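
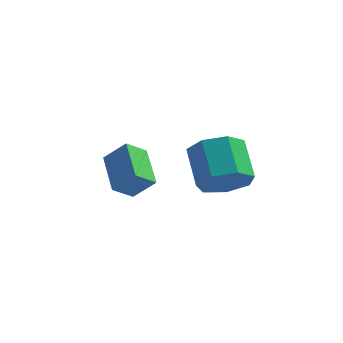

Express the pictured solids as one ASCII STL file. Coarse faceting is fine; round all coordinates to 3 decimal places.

solid 
facet normal -0.712 -0.039 -0.701
outer loop
vertex -3.185 -4.497 -0.557
vertex -3.985 -3.034 0.174
vertex -2.61 -3.873 -1.175
endloop
endfacet
facet normal 0.440 -0.803 -0.402
outer loop
vertex -1.755 -3.826 -0.334
vertex -3.185 -4.497 -0.557
vertex -2.61 -3.873 -1.175
endloop
endfacet
facet normal -0.712 -0.039 -0.701
outer loop
vertex -2.61 -3.873 -1.175
vertex -3.985 -3.034 0.174
vertex -3.41 -2.41 -0.445
endloop
endfacet
facet normal 0.547 0.594 -0.590
outer loop
vertex -3.41 -2.41 -0.445
vertex -1.755 -3.826 -0.334
vertex -2.61 -3.873 -1.175
endloop
endfacet
facet normal -0.547 -0.594 0.590
outer loop
vertex -3.185 -4.497 -0.557
vertex -3.13 -2.987 1.015
vertex -3.985 -3.034 0.174
endloop
endfacet
facet normal 0.440 -0.803 -0.402
outer loop
vertex -2.33 -4.45 0.285
vertex -3.185 -4.497 -0.557
vertex -1.755 -3.826 -0.334
endloop
endfacet
facet normal -0.548 -0.594 0.589
outer loop
vertex -2.33 -4.45 0.285
vertex -3.13 -2.987 1.015
vertex -3.185 -4.497 -0.557
endloop
endfacet
facet normal -0.439 0.803 0.402
outer loop
vertex -3.985 -3.034 0.174
vertex -3.13 -2.987 1.015
vertex -3.41 -2.41 -0.445
endloop
endfacet
facet normal 0.548 0.594 -0.589
outer loop
vertex -2.555 -2.363 0.397
vertex -1.755 -3.826 -0.334
vertex -3.41 -2.41 -0.445
endloop
endfacet
facet normal -0.440 0.803 0.402
outer loop
vertex -3.41 -2.41 -0.445
vertex -3.13 -2.987 1.015
vertex -2.555 -2.363 0.397
endloop
endfacet
facet normal 0.712 0.039 0.701
outer loop
vertex -2.555 -2.363 0.397
vertex -2.33 -4.45 0.285
vertex -1.755 -3.826 -0.334
endloop
endfacet
facet normal 0.712 0.039 0.702
outer loop
vertex -3.13 -2.987 1.015
vertex -2.33 -4.45 0.285
vertex -2.555 -2.363 0.397
endloop
endfacet
facet normal 0.393 -0.700 -0.596
outer loop
vertex 1.489 -4.908 1.278
vertex 0.956 -4.506 0.455
vertex 1.926 -4.255 0.8
endloop
endfacet
facet normal 0.787 -0.079 0.611
outer loop
vertex 1.489 -4.908 1.278
vertex 1.926 -4.255 0.8
vertex 0.798 -3.676 2.328
endloop
endfacet
facet normal 0.787 -0.079 0.611
outer loop
vertex 0.798 -3.676 2.328
vertex 1.926 -4.255 0.8
vertex 1.235 -3.023 1.85
endloop
endfacet
facet normal -0.393 0.700 0.597
outer loop
vertex 0.798 -3.676 2.328
vertex 1.235 -3.023 1.85
vertex 0.264 -3.274 1.505
endloop
endfacet
facet normal 0.393 -0.700 -0.596
outer loop
vertex 1.926 -4.255 0.8
vertex 0.956 -4.506 0.455
vertex 1.633 -3.791 0.062
endloop
endfacet
facet normal 0.863 0.505 -0.025
outer loop
vertex 1.926 -4.255 0.8
vertex 1.633 -3.791 0.062
vertex 1.235 -3.023 1.85
endloop
endfacet
facet normal 0.862 0.506 -0.025
outer loop
vertex 1.235 -3.023 1.85
vertex 1.633 -3.791 0.062
vertex 0.941 -2.559 1.112
endloop
endfacet
facet normal -0.393 0.700 0.597
outer loop
vertex 1.235 -3.023 1.85
vertex 0.941 -2.559 1.112
vertex 0.264 -3.274 1.505
endloop
endfacet
facet normal 0.393 -0.700 -0.597
outer loop
vertex 1.633 -3.791 0.062
vertex 0.956 -4.506 0.455
vertex 0.829 -3.865 -0.38
endloop
endfacet
facet normal 0.288 0.710 -0.643
outer loop
vertex 1.633 -3.791 0.062
vertex 0.829 -3.865 -0.38
vertex 0.941 -2.559 1.112
endloop
endfacet
facet normal 0.288 0.710 -0.643
outer loop
vertex 0.941 -2.559 1.112
vertex 0.829 -3.865 -0.38
vertex 0.138 -2.634 0.67
endloop
endfacet
facet normal -0.393 0.700 0.596
outer loop
vertex 0.941 -2.559 1.112
vertex 0.138 -2.634 0.67
vertex 0.264 -3.274 1.505
endloop
endfacet
facet normal 0.393 -0.700 -0.597
outer loop
vertex 0.829 -3.865 -0.38
vertex 0.956 -4.506 0.455
vertex 0.121 -4.422 -0.193
endloop
endfacet
facet normal -0.504 0.379 -0.776
outer loop
vertex 0.829 -3.865 -0.38
vertex 0.121 -4.422 -0.193
vertex 0.138 -2.634 0.67
endloop
endfacet
facet normal -0.503 0.380 -0.776
outer loop
vertex 0.138 -2.634 0.67
vertex 0.121 -4.422 -0.193
vertex -0.57 -3.19 0.857
endloop
endfacet
facet normal -0.393 0.700 0.596
outer loop
vertex 0.138 -2.634 0.67
vertex -0.57 -3.19 0.857
vertex 0.264 -3.274 1.505
endloop
endfacet
facet normal 0.393 -0.700 -0.597
outer loop
vertex 0.121 -4.422 -0.193
vertex 0.956 -4.506 0.455
vertex 0.042 -5.042 0.482
endloop
endfacet
facet normal -0.916 -0.237 -0.325
outer loop
vertex 0.121 -4.422 -0.193
vertex 0.042 -5.042 0.482
vertex -0.57 -3.19 0.857
endloop
endfacet
facet normal -0.915 -0.237 -0.326
outer loop
vertex -0.57 -3.19 0.857
vertex 0.042 -5.042 0.482
vertex -0.65 -3.81 1.532
endloop
endfacet
facet normal -0.393 0.700 0.596
outer loop
vertex -0.57 -3.19 0.857
vertex -0.65 -3.81 1.532
vertex 0.264 -3.274 1.505
endloop
endfacet
facet normal 0.393 -0.700 -0.597
outer loop
vertex 0.042 -5.042 0.482
vertex 0.956 -4.506 0.455
vertex 0.651 -5.258 1.136
endloop
endfacet
facet normal -0.638 -0.675 0.371
outer loop
vertex 0.042 -5.042 0.482
vertex 0.651 -5.258 1.136
vertex -0.65 -3.81 1.532
endloop
endfacet
facet normal -0.638 -0.675 0.370
outer loop
vertex -0.65 -3.81 1.532
vertex 0.651 -5.258 1.136
vertex -0.041 -4.027 2.186
endloop
endfacet
facet normal -0.392 0.699 0.597
outer loop
vertex -0.65 -3.81 1.532
vertex -0.041 -4.027 2.186
vertex 0.264 -3.274 1.505
endloop
endfacet
facet normal 0.393 -0.700 -0.596
outer loop
vertex 0.651 -5.258 1.136
vertex 0.956 -4.506 0.455
vertex 1.489 -4.908 1.278
endloop
endfacet
facet normal 0.119 -0.605 0.787
outer loop
vertex 0.651 -5.258 1.136
vertex 1.489 -4.908 1.278
vertex -0.041 -4.027 2.186
endloop
endfacet
facet normal 0.120 -0.604 0.788
outer loop
vertex -0.041 -4.027 2.186
vertex 1.489 -4.908 1.278
vertex 0.798 -3.676 2.328
endloop
endfacet
facet normal -0.394 0.699 0.597
outer loop
vertex -0.041 -4.027 2.186
vertex 0.798 -3.676 2.328
vertex 0.264 -3.274 1.505
endloop
endfacet

endsolid


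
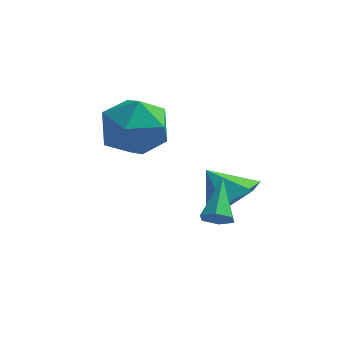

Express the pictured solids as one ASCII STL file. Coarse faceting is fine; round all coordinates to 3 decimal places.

solid 
facet normal -0.979 -0.192 -0.067
outer loop
vertex -3.698 1.707 -0.893
vertex -3.459 0.5 -0.92
vertex -3.644 1.067 0.156
endloop
endfacet
facet normal -0.862 0.412 0.296
outer loop
vertex -3.698 1.707 -0.893
vertex -3.644 1.067 0.156
vertex -3.133 2.184 0.09
endloop
endfacet
facet normal -0.500 0.857 -0.129
outer loop
vertex -3.698 1.707 -0.893
vertex -3.133 2.184 0.09
vertex -2.633 2.308 -1.027
endloop
endfacet
facet normal -0.393 0.528 -0.753
outer loop
vertex -3.698 1.707 -0.893
vertex -2.633 2.308 -1.027
vertex -2.835 1.267 -1.651
endloop
endfacet
facet normal -0.689 -0.120 -0.715
outer loop
vertex -3.698 1.707 -0.893
vertex -2.835 1.267 -1.651
vertex -3.459 0.5 -0.92
endloop
endfacet
facet normal -0.449 0.256 0.856
outer loop
vertex -3.133 2.184 0.09
vertex -3.644 1.067 0.156
vertex -2.545 1.273 0.671
endloop
endfacet
facet normal -0.638 -0.721 0.270
outer loop
vertex -3.644 1.067 0.156
vertex -3.459 0.5 -0.92
vertex -2.747 0.232 0.047
endloop
endfacet
facet normal -0.168 -0.605 -0.778
outer loop
vertex -3.459 0.5 -0.92
vertex -2.835 1.267 -1.651
vertex -2.247 0.356 -1.07
endloop
endfacet
facet normal 0.311 0.444 -0.841
outer loop
vertex -2.835 1.267 -1.651
vertex -2.633 2.308 -1.027
vertex -1.736 1.473 -1.136
endloop
endfacet
facet normal 0.137 0.976 0.170
outer loop
vertex -2.633 2.308 -1.027
vertex -3.133 2.184 0.09
vertex -1.921 2.04 -0.06
endloop
endfacet
facet normal 0.393 -0.528 0.753
outer loop
vertex -1.682 0.833 -0.087
vertex -2.545 1.273 0.671
vertex -2.747 0.232 0.047
endloop
endfacet
facet normal 0.500 -0.857 0.129
outer loop
vertex -1.682 0.833 -0.087
vertex -2.747 0.232 0.047
vertex -2.247 0.356 -1.07
endloop
endfacet
facet normal 0.862 -0.412 -0.296
outer loop
vertex -1.682 0.833 -0.087
vertex -2.247 0.356 -1.07
vertex -1.736 1.473 -1.136
endloop
endfacet
facet normal 0.979 0.192 0.067
outer loop
vertex -1.682 0.833 -0.087
vertex -1.736 1.473 -1.136
vertex -1.921 2.04 -0.06
endloop
endfacet
facet normal 0.689 0.120 0.715
outer loop
vertex -1.682 0.833 -0.087
vertex -1.921 2.04 -0.06
vertex -2.545 1.273 0.671
endloop
endfacet
facet normal -0.311 -0.444 0.841
outer loop
vertex -2.747 0.232 0.047
vertex -2.545 1.273 0.671
vertex -3.644 1.067 0.156
endloop
endfacet
facet normal -0.137 -0.976 -0.170
outer loop
vertex -2.247 0.356 -1.07
vertex -2.747 0.232 0.047
vertex -3.459 0.5 -0.92
endloop
endfacet
facet normal 0.449 -0.256 -0.856
outer loop
vertex -1.736 1.473 -1.136
vertex -2.247 0.356 -1.07
vertex -2.835 1.267 -1.651
endloop
endfacet
facet normal 0.638 0.721 -0.270
outer loop
vertex -1.921 2.04 -0.06
vertex -1.736 1.473 -1.136
vertex -2.633 2.308 -1.027
endloop
endfacet
facet normal 0.168 0.605 0.778
outer loop
vertex -2.545 1.273 0.671
vertex -1.921 2.04 -0.06
vertex -3.133 2.184 0.09
endloop
endfacet
facet normal 0.052 -0.824 -0.563
outer loop
vertex 0.714 -0.455 -3.149
vertex 0.233 -0.638 -2.926
vertex 0.226 -0.322 -3.389
endloop
endfacet
facet normal 0.452 0.729 -0.515
outer loop
vertex 0.714 -0.455 -3.149
vertex 0.226 -0.322 -3.389
vertex 0.147 0.698 -2.014
endloop
endfacet
facet normal 0.054 -0.824 -0.563
outer loop
vertex 0.226 -0.322 -3.389
vertex 0.233 -0.638 -2.926
vertex -0.255 -0.505 -3.167
endloop
endfacet
facet normal -0.504 0.679 -0.533
outer loop
vertex 0.226 -0.322 -3.389
vertex -0.255 -0.505 -3.167
vertex 0.147 0.698 -2.014
endloop
endfacet
facet normal 0.054 -0.824 -0.564
outer loop
vertex -0.255 -0.505 -3.167
vertex 0.233 -0.638 -2.926
vertex -0.247 -0.821 -2.704
endloop
endfacet
facet normal -0.972 0.187 0.144
outer loop
vertex -0.255 -0.505 -3.167
vertex -0.247 -0.821 -2.704
vertex 0.147 0.698 -2.014
endloop
endfacet
facet normal 0.054 -0.825 -0.563
outer loop
vertex -0.247 -0.821 -2.704
vertex 0.233 -0.638 -2.926
vertex 0.241 -0.953 -2.464
endloop
endfacet
facet normal -0.481 -0.256 0.838
outer loop
vertex -0.247 -0.821 -2.704
vertex 0.241 -0.953 -2.464
vertex 0.147 0.698 -2.014
endloop
endfacet
facet normal 0.054 -0.825 -0.563
outer loop
vertex 0.241 -0.953 -2.464
vertex 0.233 -0.638 -2.926
vertex 0.721 -0.77 -2.686
endloop
endfacet
facet normal 0.474 -0.206 0.856
outer loop
vertex 0.241 -0.953 -2.464
vertex 0.721 -0.77 -2.686
vertex 0.147 0.698 -2.014
endloop
endfacet
facet normal 0.053 -0.825 -0.562
outer loop
vertex 0.721 -0.77 -2.686
vertex 0.233 -0.638 -2.926
vertex 0.714 -0.455 -3.149
endloop
endfacet
facet normal 0.941 0.286 0.180
outer loop
vertex 0.721 -0.77 -2.686
vertex 0.714 -0.455 -3.149
vertex 0.147 0.698 -2.014
endloop
endfacet
facet normal 0.667 -0.230 -0.708
outer loop
vertex 1.034 2.341 -3.17
vertex 0.307 1.699 -3.646
vertex 0.371 2.74 -3.924
endloop
endfacet
facet normal -0.019 0.877 0.481
outer loop
vertex 1.034 2.341 -3.17
vertex 0.371 2.74 -3.924
vertex -0.627 2.021 -2.654
endloop
endfacet
facet normal 0.668 -0.230 -0.708
outer loop
vertex 0.371 2.74 -3.924
vertex 0.307 1.699 -3.646
vertex -0.355 2.098 -4.4
endloop
endfacet
facet normal -0.637 0.768 -0.065
outer loop
vertex 0.371 2.74 -3.924
vertex -0.355 2.098 -4.4
vertex -0.627 2.021 -2.654
endloop
endfacet
facet normal 0.667 -0.231 -0.708
outer loop
vertex -0.355 2.098 -4.4
vertex 0.307 1.699 -3.646
vertex -0.419 1.056 -4.121
endloop
endfacet
facet normal -0.988 0.020 -0.153
outer loop
vertex -0.355 2.098 -4.4
vertex -0.419 1.056 -4.121
vertex -0.627 2.021 -2.654
endloop
endfacet
facet normal 0.667 -0.231 -0.708
outer loop
vertex -0.419 1.056 -4.121
vertex 0.307 1.699 -3.646
vertex 0.243 0.657 -3.367
endloop
endfacet
facet normal -0.722 -0.620 0.306
outer loop
vertex -0.419 1.056 -4.121
vertex 0.243 0.657 -3.367
vertex -0.627 2.021 -2.654
endloop
endfacet
facet normal 0.667 -0.231 -0.708
outer loop
vertex 0.243 0.657 -3.367
vertex 0.307 1.699 -3.646
vertex 0.969 1.299 -2.892
endloop
endfacet
facet normal -0.105 -0.512 0.852
outer loop
vertex 0.243 0.657 -3.367
vertex 0.969 1.299 -2.892
vertex -0.627 2.021 -2.654
endloop
endfacet
facet normal 0.667 -0.231 -0.708
outer loop
vertex 0.969 1.299 -2.892
vertex 0.307 1.699 -3.646
vertex 1.034 2.341 -3.17
endloop
endfacet
facet normal 0.247 0.235 0.940
outer loop
vertex 0.969 1.299 -2.892
vertex 1.034 2.341 -3.17
vertex -0.627 2.021 -2.654
endloop
endfacet

endsolid


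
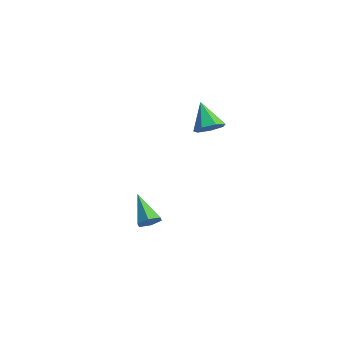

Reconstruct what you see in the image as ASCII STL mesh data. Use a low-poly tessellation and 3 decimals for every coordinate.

solid 
facet normal 0.799 -0.059 -0.598
outer loop
vertex -0.745 -1.948 -1.77
vertex -1.038 -2.298 -2.127
vertex -1.055 -1.724 -2.206
endloop
endfacet
facet normal 0.028 0.897 0.441
outer loop
vertex -0.745 -1.948 -1.77
vertex -1.055 -1.724 -2.206
vertex -2.342 -2.202 -1.153
endloop
endfacet
facet normal 0.799 -0.059 -0.598
outer loop
vertex -1.055 -1.724 -2.206
vertex -1.038 -2.298 -2.127
vertex -1.348 -2.074 -2.563
endloop
endfacet
facet normal -0.546 0.777 -0.314
outer loop
vertex -1.055 -1.724 -2.206
vertex -1.348 -2.074 -2.563
vertex -2.342 -2.202 -1.153
endloop
endfacet
facet normal 0.799 -0.059 -0.598
outer loop
vertex -1.348 -2.074 -2.563
vertex -1.038 -2.298 -2.127
vertex -1.332 -2.648 -2.485
endloop
endfacet
facet normal -0.809 -0.101 -0.579
outer loop
vertex -1.348 -2.074 -2.563
vertex -1.332 -2.648 -2.485
vertex -2.342 -2.202 -1.153
endloop
endfacet
facet normal 0.799 -0.060 -0.598
outer loop
vertex -1.332 -2.648 -2.485
vertex -1.038 -2.298 -2.127
vertex -1.022 -2.873 -2.048
endloop
endfacet
facet normal -0.499 -0.862 -0.090
outer loop
vertex -1.332 -2.648 -2.485
vertex -1.022 -2.873 -2.048
vertex -2.342 -2.202 -1.153
endloop
endfacet
facet normal 0.800 -0.060 -0.597
outer loop
vertex -1.022 -2.873 -2.048
vertex -1.038 -2.298 -2.127
vertex -0.729 -2.522 -1.691
endloop
endfacet
facet normal 0.075 -0.741 0.667
outer loop
vertex -1.022 -2.873 -2.048
vertex -0.729 -2.522 -1.691
vertex -2.342 -2.202 -1.153
endloop
endfacet
facet normal 0.800 -0.060 -0.598
outer loop
vertex -0.729 -2.522 -1.691
vertex -1.038 -2.298 -2.127
vertex -0.745 -1.948 -1.77
endloop
endfacet
facet normal 0.338 0.138 0.931
outer loop
vertex -0.729 -2.522 -1.691
vertex -0.745 -1.948 -1.77
vertex -2.342 -2.202 -1.153
endloop
endfacet
facet normal 0.685 -0.068 -0.726
outer loop
vertex 0.299 0.072 3.852
vertex -0.21 0.071 3.372
vertex 0.133 0.618 3.644
endloop
endfacet
facet normal 0.341 0.423 0.839
outer loop
vertex 0.299 0.072 3.852
vertex 0.133 0.618 3.644
vertex -1.19 0.169 4.408
endloop
endfacet
facet normal 0.685 -0.069 -0.725
outer loop
vertex 0.133 0.618 3.644
vertex -0.21 0.071 3.372
vertex -0.292 0.752 3.23
endloop
endfacet
facet normal -0.088 0.918 0.387
outer loop
vertex 0.133 0.618 3.644
vertex -0.292 0.752 3.23
vertex -1.19 0.169 4.408
endloop
endfacet
facet normal 0.686 -0.068 -0.724
outer loop
vertex -0.292 0.752 3.23
vertex -0.21 0.071 3.372
vertex -0.654 0.374 2.923
endloop
endfacet
facet normal -0.658 0.740 -0.135
outer loop
vertex -0.292 0.752 3.23
vertex -0.654 0.374 2.923
vertex -1.19 0.169 4.408
endloop
endfacet
facet normal 0.685 -0.070 -0.725
outer loop
vertex -0.654 0.374 2.923
vertex -0.21 0.071 3.372
vertex -0.683 -0.232 2.954
endloop
endfacet
facet normal -0.941 0.028 -0.336
outer loop
vertex -0.654 0.374 2.923
vertex -0.683 -0.232 2.954
vertex -1.19 0.169 4.408
endloop
endfacet
facet normal 0.685 -0.068 -0.726
outer loop
vertex -0.683 -0.232 2.954
vertex -0.21 0.071 3.372
vertex -0.355 -0.61 3.299
endloop
endfacet
facet normal -0.724 -0.686 -0.063
outer loop
vertex -0.683 -0.232 2.954
vertex -0.355 -0.61 3.299
vertex -1.19 0.169 4.408
endloop
endfacet
facet normal 0.685 -0.068 -0.725
outer loop
vertex -0.355 -0.61 3.299
vertex -0.21 0.071 3.372
vertex 0.082 -0.474 3.699
endloop
endfacet
facet normal -0.169 -0.862 0.478
outer loop
vertex -0.355 -0.61 3.299
vertex 0.082 -0.474 3.699
vertex -1.19 0.169 4.408
endloop
endfacet
facet normal 0.685 -0.069 -0.726
outer loop
vertex 0.082 -0.474 3.699
vertex -0.21 0.071 3.372
vertex 0.299 0.072 3.852
endloop
endfacet
facet normal 0.304 -0.367 0.879
outer loop
vertex 0.082 -0.474 3.699
vertex 0.299 0.072 3.852
vertex -1.19 0.169 4.408
endloop
endfacet

endsolid


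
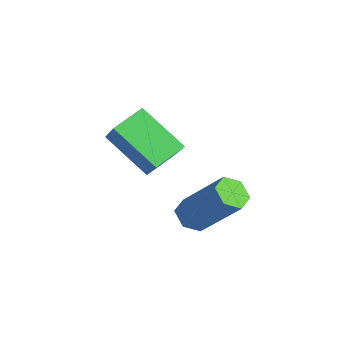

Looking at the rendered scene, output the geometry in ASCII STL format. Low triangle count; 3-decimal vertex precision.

solid 
facet normal -0.471 -0.455 -0.756
outer loop
vertex 3.65 -1.835 -0.213
vertex 3.199 -1.457 -0.16
vertex 3.651 -1.33 -0.518
endloop
endfacet
facet normal 0.883 -0.244 -0.401
outer loop
vertex 3.65 -1.835 -0.213
vertex 3.651 -1.33 -0.518
vertex 4.571 -0.94 1.268
endloop
endfacet
facet normal 0.883 -0.245 -0.401
outer loop
vertex 4.571 -0.94 1.268
vertex 3.651 -1.33 -0.518
vertex 4.572 -0.435 0.962
endloop
endfacet
facet normal 0.470 0.457 0.755
outer loop
vertex 4.571 -0.94 1.268
vertex 4.572 -0.435 0.962
vertex 4.121 -0.563 1.32
endloop
endfacet
facet normal -0.470 -0.458 -0.755
outer loop
vertex 3.651 -1.33 -0.518
vertex 3.199 -1.457 -0.16
vertex 3.2 -0.953 -0.466
endloop
endfacet
facet normal 0.442 0.619 -0.649
outer loop
vertex 3.651 -1.33 -0.518
vertex 3.2 -0.953 -0.466
vertex 4.572 -0.435 0.962
endloop
endfacet
facet normal 0.442 0.620 -0.649
outer loop
vertex 4.572 -0.435 0.962
vertex 3.2 -0.953 -0.466
vertex 4.121 -0.058 1.015
endloop
endfacet
facet normal 0.470 0.456 0.755
outer loop
vertex 4.572 -0.435 0.962
vertex 4.121 -0.058 1.015
vertex 4.121 -0.563 1.32
endloop
endfacet
facet normal -0.470 -0.457 -0.755
outer loop
vertex 3.2 -0.953 -0.466
vertex 3.199 -1.457 -0.16
vertex 2.749 -1.08 -0.108
endloop
endfacet
facet normal -0.440 0.863 -0.248
outer loop
vertex 3.2 -0.953 -0.466
vertex 2.749 -1.08 -0.108
vertex 4.121 -0.058 1.015
endloop
endfacet
facet normal -0.440 0.863 -0.248
outer loop
vertex 4.121 -0.058 1.015
vertex 2.749 -1.08 -0.108
vertex 3.67 -0.185 1.373
endloop
endfacet
facet normal 0.471 0.456 0.755
outer loop
vertex 4.121 -0.058 1.015
vertex 3.67 -0.185 1.373
vertex 4.121 -0.563 1.32
endloop
endfacet
facet normal -0.470 -0.457 -0.755
outer loop
vertex 2.749 -1.08 -0.108
vertex 3.199 -1.457 -0.16
vertex 2.748 -1.585 0.198
endloop
endfacet
facet normal -0.883 0.245 0.401
outer loop
vertex 2.749 -1.08 -0.108
vertex 2.748 -1.585 0.198
vertex 3.67 -0.185 1.373
endloop
endfacet
facet normal -0.883 0.244 0.402
outer loop
vertex 3.67 -0.185 1.373
vertex 2.748 -1.585 0.198
vertex 3.669 -0.69 1.678
endloop
endfacet
facet normal 0.471 0.455 0.756
outer loop
vertex 3.67 -0.185 1.373
vertex 3.669 -0.69 1.678
vertex 4.121 -0.563 1.32
endloop
endfacet
facet normal -0.470 -0.456 -0.755
outer loop
vertex 2.748 -1.585 0.198
vertex 3.199 -1.457 -0.16
vertex 3.199 -1.962 0.145
endloop
endfacet
facet normal -0.441 -0.619 0.649
outer loop
vertex 2.748 -1.585 0.198
vertex 3.199 -1.962 0.145
vertex 3.669 -0.69 1.678
endloop
endfacet
facet normal -0.442 -0.619 0.649
outer loop
vertex 3.669 -0.69 1.678
vertex 3.199 -1.962 0.145
vertex 4.12 -1.067 1.626
endloop
endfacet
facet normal 0.470 0.458 0.755
outer loop
vertex 3.669 -0.69 1.678
vertex 4.12 -1.067 1.626
vertex 4.121 -0.563 1.32
endloop
endfacet
facet normal -0.471 -0.456 -0.755
outer loop
vertex 3.199 -1.962 0.145
vertex 3.199 -1.457 -0.16
vertex 3.65 -1.835 -0.213
endloop
endfacet
facet normal 0.440 -0.863 0.248
outer loop
vertex 3.199 -1.962 0.145
vertex 3.65 -1.835 -0.213
vertex 4.12 -1.067 1.626
endloop
endfacet
facet normal 0.440 -0.863 0.248
outer loop
vertex 4.12 -1.067 1.626
vertex 3.65 -1.835 -0.213
vertex 4.571 -0.94 1.268
endloop
endfacet
facet normal 0.470 0.457 0.755
outer loop
vertex 4.12 -1.067 1.626
vertex 4.571 -0.94 1.268
vertex 4.121 -0.563 1.32
endloop
endfacet
facet normal -0.703 0.002 -0.711
outer loop
vertex -0.14 -2.293 1.888
vertex 0.949 -1.342 0.815
vertex 0.276 -3.235 1.474
endloop
endfacet
facet normal -0.605 -0.529 0.595
outer loop
vertex 1.371 -3.238 2.585
vertex -0.14 -2.293 1.888
vertex 0.276 -3.235 1.474
endloop
endfacet
facet normal -0.702 0.002 -0.712
outer loop
vertex 0.276 -3.235 1.474
vertex 0.949 -1.342 0.815
vertex 1.365 -2.284 0.402
endloop
endfacet
facet normal 0.375 -0.849 -0.372
outer loop
vertex 1.365 -2.284 0.402
vertex 1.371 -3.238 2.585
vertex 0.276 -3.235 1.474
endloop
endfacet
facet normal -0.375 0.849 0.372
outer loop
vertex -0.14 -2.293 1.888
vertex 2.044 -1.345 1.926
vertex 0.949 -1.342 0.815
endloop
endfacet
facet normal -0.605 -0.528 0.596
outer loop
vertex 0.955 -2.296 2.998
vertex -0.14 -2.293 1.888
vertex 1.371 -3.238 2.585
endloop
endfacet
facet normal -0.375 0.849 0.372
outer loop
vertex 0.955 -2.296 2.998
vertex 2.044 -1.345 1.926
vertex -0.14 -2.293 1.888
endloop
endfacet
facet normal 0.605 0.528 -0.595
outer loop
vertex 0.949 -1.342 0.815
vertex 2.044 -1.345 1.926
vertex 1.365 -2.284 0.402
endloop
endfacet
facet normal 0.375 -0.849 -0.372
outer loop
vertex 2.46 -2.287 1.512
vertex 1.371 -3.238 2.585
vertex 1.365 -2.284 0.402
endloop
endfacet
facet normal 0.605 0.529 -0.595
outer loop
vertex 1.365 -2.284 0.402
vertex 2.044 -1.345 1.926
vertex 2.46 -2.287 1.512
endloop
endfacet
facet normal 0.703 -0.002 0.712
outer loop
vertex 2.46 -2.287 1.512
vertex 0.955 -2.296 2.998
vertex 1.371 -3.238 2.585
endloop
endfacet
facet normal 0.703 -0.002 0.712
outer loop
vertex 2.044 -1.345 1.926
vertex 0.955 -2.296 2.998
vertex 2.46 -2.287 1.512
endloop
endfacet

endsolid


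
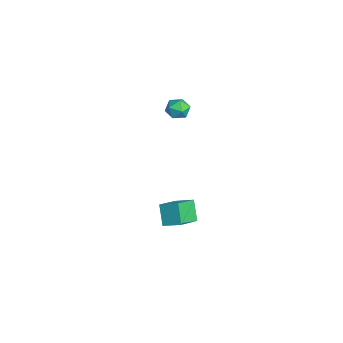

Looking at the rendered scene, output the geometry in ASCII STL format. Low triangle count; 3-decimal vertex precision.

solid 
facet normal -0.959 -0.045 0.281
outer loop
vertex -4.592 -3.01 3.686
vertex -4.363 -3.29 4.422
vertex -4.438 -2.483 4.295
endloop
endfacet
facet normal -0.857 0.477 -0.196
outer loop
vertex -4.592 -3.01 3.686
vertex -4.438 -2.483 4.295
vertex -4.174 -2.321 3.535
endloop
endfacet
facet normal -0.588 0.184 -0.788
outer loop
vertex -4.592 -3.01 3.686
vertex -4.174 -2.321 3.535
vertex -3.937 -3.027 3.193
endloop
endfacet
facet normal -0.523 -0.519 -0.677
outer loop
vertex -4.592 -3.01 3.686
vertex -3.937 -3.027 3.193
vertex -4.053 -3.626 3.742
endloop
endfacet
facet normal -0.752 -0.659 -0.017
outer loop
vertex -4.592 -3.01 3.686
vertex -4.053 -3.626 3.742
vertex -4.363 -3.29 4.422
endloop
endfacet
facet normal -0.370 0.926 0.069
outer loop
vertex -4.174 -2.321 3.535
vertex -4.438 -2.483 4.295
vertex -3.687 -2.174 4.178
endloop
endfacet
facet normal -0.534 0.083 0.841
outer loop
vertex -4.438 -2.483 4.295
vertex -4.363 -3.29 4.422
vertex -3.803 -2.773 4.727
endloop
endfacet
facet normal -0.199 -0.912 0.359
outer loop
vertex -4.363 -3.29 4.422
vertex -4.053 -3.626 3.742
vertex -3.566 -3.479 4.385
endloop
endfacet
facet normal 0.171 -0.684 -0.710
outer loop
vertex -4.053 -3.626 3.742
vertex -3.937 -3.027 3.193
vertex -3.302 -3.317 3.625
endloop
endfacet
facet normal 0.066 0.453 -0.889
outer loop
vertex -3.937 -3.027 3.193
vertex -4.174 -2.321 3.535
vertex -3.377 -2.51 3.498
endloop
endfacet
facet normal 0.523 0.519 0.677
outer loop
vertex -3.148 -2.79 4.234
vertex -3.687 -2.174 4.178
vertex -3.803 -2.773 4.727
endloop
endfacet
facet normal 0.588 -0.184 0.788
outer loop
vertex -3.148 -2.79 4.234
vertex -3.803 -2.773 4.727
vertex -3.566 -3.479 4.385
endloop
endfacet
facet normal 0.857 -0.477 0.196
outer loop
vertex -3.148 -2.79 4.234
vertex -3.566 -3.479 4.385
vertex -3.302 -3.317 3.625
endloop
endfacet
facet normal 0.959 0.045 -0.281
outer loop
vertex -3.148 -2.79 4.234
vertex -3.302 -3.317 3.625
vertex -3.377 -2.51 3.498
endloop
endfacet
facet normal 0.752 0.659 0.017
outer loop
vertex -3.148 -2.79 4.234
vertex -3.377 -2.51 3.498
vertex -3.687 -2.174 4.178
endloop
endfacet
facet normal -0.171 0.684 0.710
outer loop
vertex -3.803 -2.773 4.727
vertex -3.687 -2.174 4.178
vertex -4.438 -2.483 4.295
endloop
endfacet
facet normal -0.066 -0.453 0.889
outer loop
vertex -3.566 -3.479 4.385
vertex -3.803 -2.773 4.727
vertex -4.363 -3.29 4.422
endloop
endfacet
facet normal 0.370 -0.926 -0.069
outer loop
vertex -3.302 -3.317 3.625
vertex -3.566 -3.479 4.385
vertex -4.053 -3.626 3.742
endloop
endfacet
facet normal 0.534 -0.083 -0.841
outer loop
vertex -3.377 -2.51 3.498
vertex -3.302 -3.317 3.625
vertex -3.937 -3.027 3.193
endloop
endfacet
facet normal 0.199 0.912 -0.359
outer loop
vertex -3.687 -2.174 4.178
vertex -3.377 -2.51 3.498
vertex -4.174 -2.321 3.535
endloop
endfacet
facet normal -0.613 -0.004 0.790
outer loop
vertex -1.979 -4.406 -3.098
vertex -1.3 -3.433 -2.567
vertex -3.046 -3.212 -3.92
endloop
endfacet
facet normal -0.523 -0.748 -0.409
outer loop
vertex -2.12 -3.207 -5.113
vertex -1.979 -4.406 -3.098
vertex -3.046 -3.212 -3.92
endloop
endfacet
facet normal -0.613 -0.004 0.790
outer loop
vertex -3.046 -3.212 -3.92
vertex -1.3 -3.433 -2.567
vertex -2.367 -2.239 -3.389
endloop
endfacet
facet normal -0.593 0.663 -0.457
outer loop
vertex -2.367 -2.239 -3.389
vertex -2.12 -3.207 -5.113
vertex -3.046 -3.212 -3.92
endloop
endfacet
facet normal 0.593 -0.663 0.457
outer loop
vertex -1.979 -4.406 -3.098
vertex -0.374 -3.428 -3.76
vertex -1.3 -3.433 -2.567
endloop
endfacet
facet normal -0.523 -0.748 -0.409
outer loop
vertex -1.053 -4.401 -4.291
vertex -1.979 -4.406 -3.098
vertex -2.12 -3.207 -5.113
endloop
endfacet
facet normal 0.593 -0.663 0.457
outer loop
vertex -1.053 -4.401 -4.291
vertex -0.374 -3.428 -3.76
vertex -1.979 -4.406 -3.098
endloop
endfacet
facet normal 0.523 0.748 0.409
outer loop
vertex -1.3 -3.433 -2.567
vertex -0.374 -3.428 -3.76
vertex -2.367 -2.239 -3.389
endloop
endfacet
facet normal -0.593 0.663 -0.457
outer loop
vertex -1.441 -2.234 -4.582
vertex -2.12 -3.207 -5.113
vertex -2.367 -2.239 -3.389
endloop
endfacet
facet normal 0.523 0.748 0.409
outer loop
vertex -2.367 -2.239 -3.389
vertex -0.374 -3.428 -3.76
vertex -1.441 -2.234 -4.582
endloop
endfacet
facet normal 0.613 0.004 -0.790
outer loop
vertex -1.441 -2.234 -4.582
vertex -1.053 -4.401 -4.291
vertex -2.12 -3.207 -5.113
endloop
endfacet
facet normal 0.613 0.004 -0.790
outer loop
vertex -0.374 -3.428 -3.76
vertex -1.053 -4.401 -4.291
vertex -1.441 -2.234 -4.582
endloop
endfacet

endsolid


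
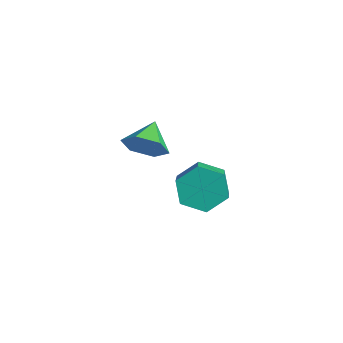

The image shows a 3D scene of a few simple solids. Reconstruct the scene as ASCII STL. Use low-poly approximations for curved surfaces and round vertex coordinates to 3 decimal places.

solid 
facet normal 0.552 -0.687 -0.473
outer loop
vertex -0.941 1.638 4.017
vertex -1.755 1.415 3.392
vertex -1.068 2.158 3.114
endloop
endfacet
facet normal 0.412 0.813 0.410
outer loop
vertex -0.941 1.638 4.017
vertex -1.068 2.158 3.114
vertex -2.565 2.425 4.088
endloop
endfacet
facet normal 0.551 -0.687 -0.474
outer loop
vertex -1.068 2.158 3.114
vertex -1.755 1.415 3.392
vertex -1.882 1.936 2.489
endloop
endfacet
facet normal -0.027 0.953 -0.303
outer loop
vertex -1.068 2.158 3.114
vertex -1.882 1.936 2.489
vertex -2.565 2.425 4.088
endloop
endfacet
facet normal 0.552 -0.686 -0.474
outer loop
vertex -1.882 1.936 2.489
vertex -1.755 1.415 3.392
vertex -2.569 1.192 2.767
endloop
endfacet
facet normal -0.730 0.501 -0.465
outer loop
vertex -1.882 1.936 2.489
vertex -2.569 1.192 2.767
vertex -2.565 2.425 4.088
endloop
endfacet
facet normal 0.552 -0.687 -0.473
outer loop
vertex -2.569 1.192 2.767
vertex -1.755 1.415 3.392
vertex -2.442 0.672 3.67
endloop
endfacet
facet normal -0.992 -0.090 0.087
outer loop
vertex -2.569 1.192 2.767
vertex -2.442 0.672 3.67
vertex -2.565 2.425 4.088
endloop
endfacet
facet normal 0.551 -0.687 -0.474
outer loop
vertex -2.442 0.672 3.67
vertex -1.755 1.415 3.392
vertex -1.628 0.894 4.295
endloop
endfacet
facet normal -0.552 -0.230 0.801
outer loop
vertex -2.442 0.672 3.67
vertex -1.628 0.894 4.295
vertex -2.565 2.425 4.088
endloop
endfacet
facet normal 0.552 -0.686 -0.474
outer loop
vertex -1.628 0.894 4.295
vertex -1.755 1.415 3.392
vertex -0.941 1.638 4.017
endloop
endfacet
facet normal 0.150 0.222 0.964
outer loop
vertex -1.628 0.894 4.295
vertex -0.941 1.638 4.017
vertex -2.565 2.425 4.088
endloop
endfacet
facet normal -0.711 0.494 -0.500
outer loop
vertex 2.477 1.632 2.317
vertex 1.93 1.786 3.247
vertex 2.668 2.519 2.921
endloop
endfacet
facet normal 0.681 0.306 -0.665
outer loop
vertex 2.477 1.632 2.317
vertex 2.668 2.519 2.921
vertex 3.878 0.659 3.303
endloop
endfacet
facet normal 0.681 0.306 -0.665
outer loop
vertex 3.878 0.659 3.303
vertex 2.668 2.519 2.921
vertex 4.069 1.546 3.907
endloop
endfacet
facet normal 0.710 -0.494 0.501
outer loop
vertex 3.878 0.659 3.303
vertex 4.069 1.546 3.907
vertex 3.33 0.814 4.233
endloop
endfacet
facet normal -0.711 0.493 -0.501
outer loop
vertex 2.668 2.519 2.921
vertex 1.93 1.786 3.247
vertex 2.12 2.673 3.851
endloop
endfacet
facet normal 0.492 0.858 0.148
outer loop
vertex 2.668 2.519 2.921
vertex 2.12 2.673 3.851
vertex 4.069 1.546 3.907
endloop
endfacet
facet normal 0.492 0.858 0.147
outer loop
vertex 4.069 1.546 3.907
vertex 2.12 2.673 3.851
vertex 3.521 1.701 4.837
endloop
endfacet
facet normal 0.710 -0.494 0.501
outer loop
vertex 4.069 1.546 3.907
vertex 3.521 1.701 4.837
vertex 3.33 0.814 4.233
endloop
endfacet
facet normal -0.711 0.494 -0.501
outer loop
vertex 2.12 2.673 3.851
vertex 1.93 1.786 3.247
vertex 1.382 1.941 4.177
endloop
endfacet
facet normal -0.189 0.552 0.812
outer loop
vertex 2.12 2.673 3.851
vertex 1.382 1.941 4.177
vertex 3.521 1.701 4.837
endloop
endfacet
facet normal -0.189 0.551 0.813
outer loop
vertex 3.521 1.701 4.837
vertex 1.382 1.941 4.177
vertex 2.783 0.968 5.163
endloop
endfacet
facet normal 0.711 -0.494 0.500
outer loop
vertex 3.521 1.701 4.837
vertex 2.783 0.968 5.163
vertex 3.33 0.814 4.233
endloop
endfacet
facet normal -0.710 0.494 -0.501
outer loop
vertex 1.382 1.941 4.177
vertex 1.93 1.786 3.247
vertex 1.191 1.054 3.573
endloop
endfacet
facet normal -0.681 -0.306 0.665
outer loop
vertex 1.382 1.941 4.177
vertex 1.191 1.054 3.573
vertex 2.783 0.968 5.163
endloop
endfacet
facet normal -0.681 -0.306 0.665
outer loop
vertex 2.783 0.968 5.163
vertex 1.191 1.054 3.573
vertex 2.592 0.081 4.559
endloop
endfacet
facet normal 0.711 -0.494 0.500
outer loop
vertex 2.783 0.968 5.163
vertex 2.592 0.081 4.559
vertex 3.33 0.814 4.233
endloop
endfacet
facet normal -0.710 0.494 -0.501
outer loop
vertex 1.191 1.054 3.573
vertex 1.93 1.786 3.247
vertex 1.739 0.899 2.643
endloop
endfacet
facet normal -0.492 -0.858 -0.147
outer loop
vertex 1.191 1.054 3.573
vertex 1.739 0.899 2.643
vertex 2.592 0.081 4.559
endloop
endfacet
facet normal -0.492 -0.858 -0.148
outer loop
vertex 2.592 0.081 4.559
vertex 1.739 0.899 2.643
vertex 3.14 -0.073 3.629
endloop
endfacet
facet normal 0.711 -0.493 0.501
outer loop
vertex 2.592 0.081 4.559
vertex 3.14 -0.073 3.629
vertex 3.33 0.814 4.233
endloop
endfacet
facet normal -0.711 0.494 -0.500
outer loop
vertex 1.739 0.899 2.643
vertex 1.93 1.786 3.247
vertex 2.477 1.632 2.317
endloop
endfacet
facet normal 0.189 -0.552 -0.812
outer loop
vertex 1.739 0.899 2.643
vertex 2.477 1.632 2.317
vertex 3.14 -0.073 3.629
endloop
endfacet
facet normal 0.188 -0.552 -0.812
outer loop
vertex 3.14 -0.073 3.629
vertex 2.477 1.632 2.317
vertex 3.878 0.659 3.303
endloop
endfacet
facet normal 0.711 -0.494 0.501
outer loop
vertex 3.14 -0.073 3.629
vertex 3.878 0.659 3.303
vertex 3.33 0.814 4.233
endloop
endfacet

endsolid


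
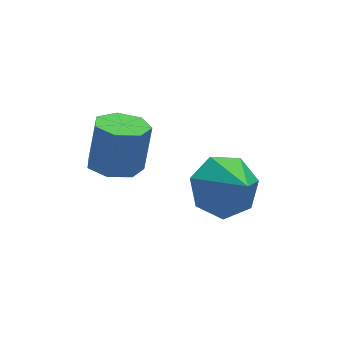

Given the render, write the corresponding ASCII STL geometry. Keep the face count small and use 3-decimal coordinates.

solid 
facet normal -0.216 -0.116 -0.969
outer loop
vertex -3.247 0.676 2.577
vertex -3.931 0.353 2.768
vertex -3.766 1.105 2.641
endloop
endfacet
facet normal 0.604 0.764 -0.226
outer loop
vertex -3.247 0.676 2.577
vertex -3.766 1.105 2.641
vertex -2.925 0.849 4.022
endloop
endfacet
facet normal 0.603 0.765 -0.226
outer loop
vertex -2.925 0.849 4.022
vertex -3.766 1.105 2.641
vertex -3.445 1.278 4.086
endloop
endfacet
facet normal 0.215 0.116 0.970
outer loop
vertex -2.925 0.849 4.022
vertex -3.445 1.278 4.086
vertex -3.609 0.527 4.212
endloop
endfacet
facet normal -0.216 -0.116 -0.969
outer loop
vertex -3.766 1.105 2.641
vertex -3.931 0.353 2.768
vertex -4.41 0.968 2.801
endloop
endfacet
facet normal -0.223 0.972 -0.067
outer loop
vertex -3.766 1.105 2.641
vertex -4.41 0.968 2.801
vertex -3.445 1.278 4.086
endloop
endfacet
facet normal -0.224 0.972 -0.067
outer loop
vertex -3.445 1.278 4.086
vertex -4.41 0.968 2.801
vertex -4.088 1.141 4.245
endloop
endfacet
facet normal 0.215 0.116 0.970
outer loop
vertex -3.445 1.278 4.086
vertex -4.088 1.141 4.245
vertex -3.609 0.527 4.212
endloop
endfacet
facet normal -0.215 -0.115 -0.970
outer loop
vertex -4.41 0.968 2.801
vertex -3.931 0.353 2.768
vertex -4.692 0.368 2.935
endloop
endfacet
facet normal -0.883 0.447 0.143
outer loop
vertex -4.41 0.968 2.801
vertex -4.692 0.368 2.935
vertex -4.088 1.141 4.245
endloop
endfacet
facet normal -0.882 0.448 0.142
outer loop
vertex -4.088 1.141 4.245
vertex -4.692 0.368 2.935
vertex -4.371 0.541 4.38
endloop
endfacet
facet normal 0.216 0.116 0.969
outer loop
vertex -4.088 1.141 4.245
vertex -4.371 0.541 4.38
vertex -3.609 0.527 4.212
endloop
endfacet
facet normal -0.215 -0.117 -0.970
outer loop
vertex -4.692 0.368 2.935
vertex -3.931 0.353 2.768
vertex -4.401 -0.243 2.944
endloop
endfacet
facet normal -0.877 -0.414 0.244
outer loop
vertex -4.692 0.368 2.935
vertex -4.401 -0.243 2.944
vertex -4.371 0.541 4.38
endloop
endfacet
facet normal -0.877 -0.414 0.245
outer loop
vertex -4.371 0.541 4.38
vertex -4.401 -0.243 2.944
vertex -4.08 -0.07 4.388
endloop
endfacet
facet normal 0.216 0.116 0.970
outer loop
vertex -4.371 0.541 4.38
vertex -4.08 -0.07 4.388
vertex -3.609 0.527 4.212
endloop
endfacet
facet normal -0.216 -0.116 -0.970
outer loop
vertex -4.401 -0.243 2.944
vertex -3.931 0.353 2.768
vertex -3.756 -0.405 2.82
endloop
endfacet
facet normal -0.211 -0.964 0.162
outer loop
vertex -4.401 -0.243 2.944
vertex -3.756 -0.405 2.82
vertex -4.08 -0.07 4.388
endloop
endfacet
facet normal -0.211 -0.964 0.162
outer loop
vertex -4.08 -0.07 4.388
vertex -3.756 -0.405 2.82
vertex -3.435 -0.232 4.264
endloop
endfacet
facet normal 0.215 0.116 0.970
outer loop
vertex -4.08 -0.07 4.388
vertex -3.435 -0.232 4.264
vertex -3.609 0.527 4.212
endloop
endfacet
facet normal -0.217 -0.116 -0.969
outer loop
vertex -3.756 -0.405 2.82
vertex -3.931 0.353 2.768
vertex -3.242 0.004 2.656
endloop
endfacet
facet normal 0.614 -0.788 -0.042
outer loop
vertex -3.756 -0.405 2.82
vertex -3.242 0.004 2.656
vertex -3.435 -0.232 4.264
endloop
endfacet
facet normal 0.614 -0.788 -0.042
outer loop
vertex -3.435 -0.232 4.264
vertex -3.242 0.004 2.656
vertex -2.921 0.177 4.101
endloop
endfacet
facet normal 0.215 0.116 0.970
outer loop
vertex -3.435 -0.232 4.264
vertex -2.921 0.177 4.101
vertex -3.609 0.527 4.212
endloop
endfacet
facet normal -0.216 -0.116 -0.969
outer loop
vertex -3.242 0.004 2.656
vertex -3.931 0.353 2.768
vertex -3.247 0.676 2.577
endloop
endfacet
facet normal 0.976 -0.018 -0.215
outer loop
vertex -3.242 0.004 2.656
vertex -3.247 0.676 2.577
vertex -2.921 0.177 4.101
endloop
endfacet
facet normal 0.976 -0.019 -0.215
outer loop
vertex -2.921 0.177 4.101
vertex -3.247 0.676 2.577
vertex -2.925 0.849 4.022
endloop
endfacet
facet normal 0.215 0.115 0.970
outer loop
vertex -2.921 0.177 4.101
vertex -2.925 0.849 4.022
vertex -3.609 0.527 4.212
endloop
endfacet
facet normal -0.071 0.789 -0.610
outer loop
vertex -0.593 -0.373 2.427
vertex -1.311 -0.864 1.875
vertex -1.438 -0.246 2.69
endloop
endfacet
facet normal 0.307 0.080 0.948
outer loop
vertex -0.593 -0.373 2.427
vertex -1.438 -0.246 2.69
vertex -1.209 -2.016 2.765
endloop
endfacet
facet normal -0.070 0.790 -0.610
outer loop
vertex -1.438 -0.246 2.69
vertex -1.311 -0.864 1.875
vertex -2.188 -0.584 2.339
endloop
endfacet
facet normal -0.418 -0.016 0.908
outer loop
vertex -1.438 -0.246 2.69
vertex -2.188 -0.584 2.339
vertex -1.209 -2.016 2.765
endloop
endfacet
facet normal -0.070 0.790 -0.609
outer loop
vertex -2.188 -0.584 2.339
vertex -1.311 -0.864 1.875
vertex -2.277 -1.132 1.638
endloop
endfacet
facet normal -0.800 -0.419 0.429
outer loop
vertex -2.188 -0.584 2.339
vertex -2.277 -1.132 1.638
vertex -1.209 -2.016 2.765
endloop
endfacet
facet normal -0.070 0.790 -0.609
outer loop
vertex -2.277 -1.132 1.638
vertex -1.311 -0.864 1.875
vertex -1.639 -1.478 1.116
endloop
endfacet
facet normal -0.550 -0.825 -0.126
outer loop
vertex -2.277 -1.132 1.638
vertex -1.639 -1.478 1.116
vertex -1.209 -2.016 2.765
endloop
endfacet
facet normal -0.070 0.790 -0.609
outer loop
vertex -1.639 -1.478 1.116
vertex -1.311 -0.864 1.875
vertex -0.755 -1.361 1.166
endloop
endfacet
facet normal 0.142 -0.929 -0.340
outer loop
vertex -1.639 -1.478 1.116
vertex -0.755 -1.361 1.166
vertex -1.209 -2.016 2.765
endloop
endfacet
facet normal -0.070 0.790 -0.609
outer loop
vertex -0.755 -1.361 1.166
vertex -1.311 -0.864 1.875
vertex -0.289 -0.87 1.749
endloop
endfacet
facet normal 0.755 -0.653 -0.053
outer loop
vertex -0.755 -1.361 1.166
vertex -0.289 -0.87 1.749
vertex -1.209 -2.016 2.765
endloop
endfacet
facet normal -0.071 0.789 -0.610
outer loop
vertex -0.289 -0.87 1.749
vertex -1.311 -0.864 1.875
vertex -0.593 -0.373 2.427
endloop
endfacet
facet normal 0.829 -0.204 0.521
outer loop
vertex -0.289 -0.87 1.749
vertex -0.593 -0.373 2.427
vertex -1.209 -2.016 2.765
endloop
endfacet

endsolid


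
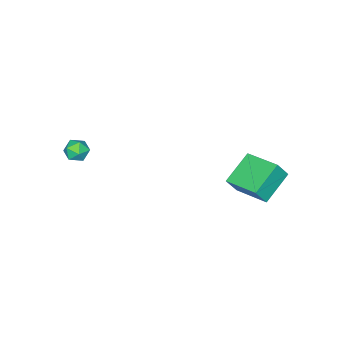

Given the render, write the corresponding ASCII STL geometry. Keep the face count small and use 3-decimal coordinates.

solid 
facet normal -0.906 0.424 -0.012
outer loop
vertex 1.282 -1.816 0.898
vertex 1.176 -2.026 1.495
vertex 1.446 -1.452 1.4
endloop
endfacet
facet normal -0.449 0.787 -0.424
outer loop
vertex 1.282 -1.816 0.898
vertex 1.446 -1.452 1.4
vertex 1.839 -1.499 0.896
endloop
endfacet
facet normal -0.197 0.340 -0.920
outer loop
vertex 1.282 -1.816 0.898
vertex 1.839 -1.499 0.896
vertex 1.812 -2.102 0.679
endloop
endfacet
facet normal -0.498 -0.299 -0.814
outer loop
vertex 1.282 -1.816 0.898
vertex 1.812 -2.102 0.679
vertex 1.402 -2.427 1.049
endloop
endfacet
facet normal -0.936 -0.246 -0.253
outer loop
vertex 1.282 -1.816 0.898
vertex 1.402 -2.427 1.049
vertex 1.176 -2.026 1.495
endloop
endfacet
facet normal 0.098 0.995 -0.016
outer loop
vertex 1.839 -1.499 0.896
vertex 1.446 -1.452 1.4
vertex 2.078 -1.513 1.491
endloop
endfacet
facet normal -0.640 0.409 0.651
outer loop
vertex 1.446 -1.452 1.4
vertex 1.176 -2.026 1.495
vertex 1.668 -1.838 1.861
endloop
endfacet
facet normal -0.688 -0.677 0.260
outer loop
vertex 1.176 -2.026 1.495
vertex 1.402 -2.427 1.049
vertex 1.641 -2.441 1.644
endloop
endfacet
facet normal 0.020 -0.762 -0.647
outer loop
vertex 1.402 -2.427 1.049
vertex 1.812 -2.102 0.679
vertex 2.034 -2.488 1.14
endloop
endfacet
facet normal 0.505 0.272 -0.819
outer loop
vertex 1.812 -2.102 0.679
vertex 1.839 -1.499 0.896
vertex 2.304 -1.914 1.045
endloop
endfacet
facet normal 0.498 0.299 0.814
outer loop
vertex 2.198 -2.124 1.642
vertex 2.078 -1.513 1.491
vertex 1.668 -1.838 1.861
endloop
endfacet
facet normal 0.197 -0.340 0.920
outer loop
vertex 2.198 -2.124 1.642
vertex 1.668 -1.838 1.861
vertex 1.641 -2.441 1.644
endloop
endfacet
facet normal 0.449 -0.787 0.424
outer loop
vertex 2.198 -2.124 1.642
vertex 1.641 -2.441 1.644
vertex 2.034 -2.488 1.14
endloop
endfacet
facet normal 0.906 -0.424 0.012
outer loop
vertex 2.198 -2.124 1.642
vertex 2.034 -2.488 1.14
vertex 2.304 -1.914 1.045
endloop
endfacet
facet normal 0.936 0.246 0.253
outer loop
vertex 2.198 -2.124 1.642
vertex 2.304 -1.914 1.045
vertex 2.078 -1.513 1.491
endloop
endfacet
facet normal -0.020 0.762 0.647
outer loop
vertex 1.668 -1.838 1.861
vertex 2.078 -1.513 1.491
vertex 1.446 -1.452 1.4
endloop
endfacet
facet normal -0.505 -0.272 0.819
outer loop
vertex 1.641 -2.441 1.644
vertex 1.668 -1.838 1.861
vertex 1.176 -2.026 1.495
endloop
endfacet
facet normal -0.098 -0.995 0.016
outer loop
vertex 2.034 -2.488 1.14
vertex 1.641 -2.441 1.644
vertex 1.402 -2.427 1.049
endloop
endfacet
facet normal 0.640 -0.409 -0.651
outer loop
vertex 2.304 -1.914 1.045
vertex 2.034 -2.488 1.14
vertex 1.812 -2.102 0.679
endloop
endfacet
facet normal 0.688 0.677 -0.260
outer loop
vertex 2.078 -1.513 1.491
vertex 2.304 -1.914 1.045
vertex 1.839 -1.499 0.896
endloop
endfacet
facet normal -0.872 -0.026 0.489
outer loop
vertex -4.186 2.742 -0.216
vertex -4.026 4.545 0.166
vertex -4.678 2.969 -1.08
endloop
endfacet
facet normal -0.087 -0.975 -0.207
outer loop
vertex -3.134 3.015 -1.946
vertex -4.186 2.742 -0.216
vertex -4.678 2.969 -1.08
endloop
endfacet
facet normal -0.872 -0.026 0.489
outer loop
vertex -4.678 2.969 -1.08
vertex -4.026 4.545 0.166
vertex -4.517 4.772 -0.698
endloop
endfacet
facet normal -0.482 0.223 -0.847
outer loop
vertex -4.517 4.772 -0.698
vertex -3.134 3.015 -1.946
vertex -4.678 2.969 -1.08
endloop
endfacet
facet normal 0.482 -0.222 0.848
outer loop
vertex -4.186 2.742 -0.216
vertex -2.482 4.591 -0.7
vertex -4.026 4.545 0.166
endloop
endfacet
facet normal -0.087 -0.975 -0.207
outer loop
vertex -2.643 2.788 -1.082
vertex -4.186 2.742 -0.216
vertex -3.134 3.015 -1.946
endloop
endfacet
facet normal 0.482 -0.223 0.847
outer loop
vertex -2.643 2.788 -1.082
vertex -2.482 4.591 -0.7
vertex -4.186 2.742 -0.216
endloop
endfacet
facet normal 0.087 0.975 0.207
outer loop
vertex -4.026 4.545 0.166
vertex -2.482 4.591 -0.7
vertex -4.517 4.772 -0.698
endloop
endfacet
facet normal -0.482 0.222 -0.847
outer loop
vertex -2.974 4.818 -1.564
vertex -3.134 3.015 -1.946
vertex -4.517 4.772 -0.698
endloop
endfacet
facet normal 0.087 0.975 0.207
outer loop
vertex -4.517 4.772 -0.698
vertex -2.482 4.591 -0.7
vertex -2.974 4.818 -1.564
endloop
endfacet
facet normal 0.872 0.026 -0.489
outer loop
vertex -2.974 4.818 -1.564
vertex -2.643 2.788 -1.082
vertex -3.134 3.015 -1.946
endloop
endfacet
facet normal 0.872 0.026 -0.490
outer loop
vertex -2.482 4.591 -0.7
vertex -2.643 2.788 -1.082
vertex -2.974 4.818 -1.564
endloop
endfacet

endsolid


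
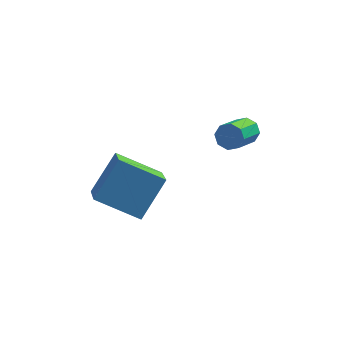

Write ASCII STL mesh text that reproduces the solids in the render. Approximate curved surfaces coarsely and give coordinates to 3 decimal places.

solid 
facet normal 0.398 0.797 -0.454
outer loop
vertex 3.951 3.426 1.977
vertex 3.567 3.394 1.584
vertex 3.607 3.65 2.069
endloop
endfacet
facet normal 0.416 0.285 0.864
outer loop
vertex 3.951 3.426 1.977
vertex 3.607 3.65 2.069
vertex 3.397 2.319 2.609
endloop
endfacet
facet normal 0.416 0.285 0.864
outer loop
vertex 3.397 2.319 2.609
vertex 3.607 3.65 2.069
vertex 3.053 2.543 2.701
endloop
endfacet
facet normal -0.397 -0.797 0.455
outer loop
vertex 3.397 2.319 2.609
vertex 3.053 2.543 2.701
vertex 3.013 2.286 2.216
endloop
endfacet
facet normal 0.399 0.797 -0.454
outer loop
vertex 3.607 3.65 2.069
vertex 3.567 3.394 1.584
vertex 3.239 3.725 1.877
endloop
endfacet
facet normal -0.282 0.578 0.766
outer loop
vertex 3.607 3.65 2.069
vertex 3.239 3.725 1.877
vertex 3.053 2.543 2.701
endloop
endfacet
facet normal -0.284 0.578 0.765
outer loop
vertex 3.053 2.543 2.701
vertex 3.239 3.725 1.877
vertex 2.686 2.617 2.509
endloop
endfacet
facet normal -0.399 -0.796 0.455
outer loop
vertex 3.053 2.543 2.701
vertex 2.686 2.617 2.509
vertex 3.013 2.286 2.216
endloop
endfacet
facet normal 0.398 0.797 -0.454
outer loop
vertex 3.239 3.725 1.877
vertex 3.567 3.394 1.584
vertex 3.064 3.605 1.513
endloop
endfacet
facet normal -0.818 0.532 0.218
outer loop
vertex 3.239 3.725 1.877
vertex 3.064 3.605 1.513
vertex 2.686 2.617 2.509
endloop
endfacet
facet normal -0.817 0.534 0.220
outer loop
vertex 2.686 2.617 2.509
vertex 3.064 3.605 1.513
vertex 2.51 2.497 2.146
endloop
endfacet
facet normal -0.397 -0.796 0.456
outer loop
vertex 2.686 2.617 2.509
vertex 2.51 2.497 2.146
vertex 3.013 2.286 2.216
endloop
endfacet
facet normal 0.398 0.796 -0.456
outer loop
vertex 3.064 3.605 1.513
vertex 3.567 3.394 1.584
vertex 3.183 3.361 1.191
endloop
endfacet
facet normal -0.873 0.176 -0.456
outer loop
vertex 3.064 3.605 1.513
vertex 3.183 3.361 1.191
vertex 2.51 2.497 2.146
endloop
endfacet
facet normal -0.873 0.177 -0.455
outer loop
vertex 2.51 2.497 2.146
vertex 3.183 3.361 1.191
vertex 2.629 2.254 1.823
endloop
endfacet
facet normal -0.398 -0.798 0.454
outer loop
vertex 2.51 2.497 2.146
vertex 2.629 2.254 1.823
vertex 3.013 2.286 2.216
endloop
endfacet
facet normal 0.397 0.797 -0.455
outer loop
vertex 3.183 3.361 1.191
vertex 3.567 3.394 1.584
vertex 3.527 3.137 1.099
endloop
endfacet
facet normal -0.416 -0.285 -0.864
outer loop
vertex 3.183 3.361 1.191
vertex 3.527 3.137 1.099
vertex 2.629 2.254 1.823
endloop
endfacet
facet normal -0.416 -0.285 -0.864
outer loop
vertex 2.629 2.254 1.823
vertex 3.527 3.137 1.099
vertex 2.973 2.03 1.731
endloop
endfacet
facet normal -0.398 -0.797 0.454
outer loop
vertex 2.629 2.254 1.823
vertex 2.973 2.03 1.731
vertex 3.013 2.286 2.216
endloop
endfacet
facet normal 0.399 0.796 -0.455
outer loop
vertex 3.527 3.137 1.099
vertex 3.567 3.394 1.584
vertex 3.894 3.063 1.291
endloop
endfacet
facet normal 0.283 -0.579 -0.765
outer loop
vertex 3.527 3.137 1.099
vertex 3.894 3.063 1.291
vertex 2.973 2.03 1.731
endloop
endfacet
facet normal 0.282 -0.578 -0.766
outer loop
vertex 2.973 2.03 1.731
vertex 3.894 3.063 1.291
vertex 3.341 1.955 1.923
endloop
endfacet
facet normal -0.399 -0.797 0.454
outer loop
vertex 2.973 2.03 1.731
vertex 3.341 1.955 1.923
vertex 3.013 2.286 2.216
endloop
endfacet
facet normal 0.397 0.796 -0.456
outer loop
vertex 3.894 3.063 1.291
vertex 3.567 3.394 1.584
vertex 4.07 3.183 1.654
endloop
endfacet
facet normal 0.817 -0.533 -0.220
outer loop
vertex 3.894 3.063 1.291
vertex 4.07 3.183 1.654
vertex 3.341 1.955 1.923
endloop
endfacet
facet normal 0.818 -0.533 -0.217
outer loop
vertex 3.341 1.955 1.923
vertex 4.07 3.183 1.654
vertex 3.516 2.075 2.287
endloop
endfacet
facet normal -0.398 -0.797 0.454
outer loop
vertex 3.341 1.955 1.923
vertex 3.516 2.075 2.287
vertex 3.013 2.286 2.216
endloop
endfacet
facet normal 0.398 0.798 -0.454
outer loop
vertex 4.07 3.183 1.654
vertex 3.567 3.394 1.584
vertex 3.951 3.426 1.977
endloop
endfacet
facet normal 0.873 -0.177 0.455
outer loop
vertex 4.07 3.183 1.654
vertex 3.951 3.426 1.977
vertex 3.516 2.075 2.287
endloop
endfacet
facet normal 0.872 -0.176 0.456
outer loop
vertex 3.516 2.075 2.287
vertex 3.951 3.426 1.977
vertex 3.397 2.319 2.609
endloop
endfacet
facet normal -0.398 -0.796 0.456
outer loop
vertex 3.516 2.075 2.287
vertex 3.397 2.319 2.609
vertex 3.013 2.286 2.216
endloop
endfacet
facet normal -0.885 0.144 0.443
outer loop
vertex -0.591 0.142 2.816
vertex -0.793 1.438 1.99
vertex -1.373 -0.784 1.554
endloop
endfacet
facet normal 0.131 -0.836 0.532
outer loop
vertex 0.193 -1.038 0.77
vertex -0.591 0.142 2.816
vertex -1.373 -0.784 1.554
endloop
endfacet
facet normal -0.885 0.144 0.443
outer loop
vertex -1.373 -0.784 1.554
vertex -0.793 1.438 1.99
vertex -1.576 0.512 0.728
endloop
endfacet
facet normal -0.447 -0.530 -0.721
outer loop
vertex -1.576 0.512 0.728
vertex 0.193 -1.038 0.77
vertex -1.373 -0.784 1.554
endloop
endfacet
facet normal 0.447 0.529 0.721
outer loop
vertex -0.591 0.142 2.816
vertex 0.773 1.184 1.206
vertex -0.793 1.438 1.99
endloop
endfacet
facet normal 0.131 -0.836 0.532
outer loop
vertex 0.976 -0.112 2.032
vertex -0.591 0.142 2.816
vertex 0.193 -1.038 0.77
endloop
endfacet
facet normal 0.447 0.530 0.721
outer loop
vertex 0.976 -0.112 2.032
vertex 0.773 1.184 1.206
vertex -0.591 0.142 2.816
endloop
endfacet
facet normal -0.131 0.836 -0.532
outer loop
vertex -0.793 1.438 1.99
vertex 0.773 1.184 1.206
vertex -1.576 0.512 0.728
endloop
endfacet
facet normal -0.447 -0.529 -0.721
outer loop
vertex -0.009 0.258 -0.056
vertex 0.193 -1.038 0.77
vertex -1.576 0.512 0.728
endloop
endfacet
facet normal -0.131 0.836 -0.533
outer loop
vertex -1.576 0.512 0.728
vertex 0.773 1.184 1.206
vertex -0.009 0.258 -0.056
endloop
endfacet
facet normal 0.885 -0.144 -0.443
outer loop
vertex -0.009 0.258 -0.056
vertex 0.976 -0.112 2.032
vertex 0.193 -1.038 0.77
endloop
endfacet
facet normal 0.885 -0.144 -0.443
outer loop
vertex 0.773 1.184 1.206
vertex 0.976 -0.112 2.032
vertex -0.009 0.258 -0.056
endloop
endfacet

endsolid


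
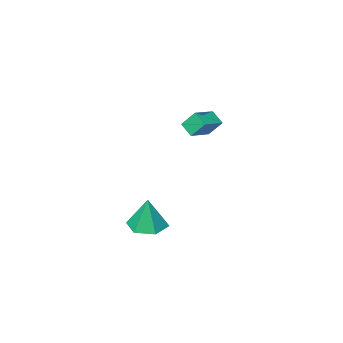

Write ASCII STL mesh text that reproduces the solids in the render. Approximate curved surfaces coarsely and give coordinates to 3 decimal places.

solid 
facet normal -0.374 0.499 0.782
outer loop
vertex -3.593 -3.998 3.096
vertex -2.225 -3.597 3.495
vertex -3.668 -3.199 2.55
endloop
endfacet
facet normal -0.924 -0.271 -0.270
outer loop
vertex -3.215 -3.803 1.605
vertex -3.593 -3.998 3.096
vertex -3.668 -3.199 2.55
endloop
endfacet
facet normal -0.374 0.499 0.782
outer loop
vertex -3.668 -3.199 2.55
vertex -2.225 -3.597 3.495
vertex -2.3 -2.798 2.949
endloop
endfacet
facet normal -0.077 0.823 -0.563
outer loop
vertex -2.3 -2.798 2.949
vertex -3.215 -3.803 1.605
vertex -3.668 -3.199 2.55
endloop
endfacet
facet normal 0.077 -0.823 0.563
outer loop
vertex -3.593 -3.998 3.096
vertex -1.772 -4.201 2.55
vertex -2.225 -3.597 3.495
endloop
endfacet
facet normal -0.924 -0.271 -0.270
outer loop
vertex -3.14 -4.602 2.151
vertex -3.593 -3.998 3.096
vertex -3.215 -3.803 1.605
endloop
endfacet
facet normal 0.077 -0.823 0.563
outer loop
vertex -3.14 -4.602 2.151
vertex -1.772 -4.201 2.55
vertex -3.593 -3.998 3.096
endloop
endfacet
facet normal 0.924 0.271 0.270
outer loop
vertex -2.225 -3.597 3.495
vertex -1.772 -4.201 2.55
vertex -2.3 -2.798 2.949
endloop
endfacet
facet normal -0.077 0.823 -0.563
outer loop
vertex -1.847 -3.402 2.004
vertex -3.215 -3.803 1.605
vertex -2.3 -2.798 2.949
endloop
endfacet
facet normal 0.924 0.271 0.270
outer loop
vertex -2.3 -2.798 2.949
vertex -1.772 -4.201 2.55
vertex -1.847 -3.402 2.004
endloop
endfacet
facet normal 0.374 -0.499 -0.782
outer loop
vertex -1.847 -3.402 2.004
vertex -3.14 -4.602 2.151
vertex -3.215 -3.803 1.605
endloop
endfacet
facet normal 0.374 -0.499 -0.782
outer loop
vertex -1.772 -4.201 2.55
vertex -3.14 -4.602 2.151
vertex -1.847 -3.402 2.004
endloop
endfacet
facet normal -0.072 -0.126 -0.989
outer loop
vertex 4.475 0.524 -0.655
vertex 3.684 1.213 -0.685
vertex 4.673 1.545 -0.799
endloop
endfacet
facet normal 0.911 -0.121 0.395
outer loop
vertex 4.475 0.524 -0.655
vertex 4.673 1.545 -0.799
vertex 3.816 1.447 1.145
endloop
endfacet
facet normal -0.072 -0.127 -0.989
outer loop
vertex 4.673 1.545 -0.799
vertex 3.684 1.213 -0.685
vertex 3.881 2.234 -0.83
endloop
endfacet
facet normal 0.617 0.724 0.309
outer loop
vertex 4.673 1.545 -0.799
vertex 3.881 2.234 -0.83
vertex 3.816 1.447 1.145
endloop
endfacet
facet normal -0.072 -0.127 -0.989
outer loop
vertex 3.881 2.234 -0.83
vertex 3.684 1.213 -0.685
vertex 2.892 1.902 -0.716
endloop
endfacet
facet normal -0.262 0.900 0.350
outer loop
vertex 3.881 2.234 -0.83
vertex 2.892 1.902 -0.716
vertex 3.816 1.447 1.145
endloop
endfacet
facet normal -0.071 -0.127 -0.989
outer loop
vertex 2.892 1.902 -0.716
vertex 3.684 1.213 -0.685
vertex 2.694 0.881 -0.571
endloop
endfacet
facet normal -0.847 0.232 0.478
outer loop
vertex 2.892 1.902 -0.716
vertex 2.694 0.881 -0.571
vertex 3.816 1.447 1.145
endloop
endfacet
facet normal -0.071 -0.127 -0.989
outer loop
vertex 2.694 0.881 -0.571
vertex 3.684 1.213 -0.685
vertex 3.486 0.192 -0.54
endloop
endfacet
facet normal -0.554 -0.612 0.564
outer loop
vertex 2.694 0.881 -0.571
vertex 3.486 0.192 -0.54
vertex 3.816 1.447 1.145
endloop
endfacet
facet normal -0.073 -0.126 -0.989
outer loop
vertex 3.486 0.192 -0.54
vertex 3.684 1.213 -0.685
vertex 4.475 0.524 -0.655
endloop
endfacet
facet normal 0.325 -0.788 0.523
outer loop
vertex 3.486 0.192 -0.54
vertex 4.475 0.524 -0.655
vertex 3.816 1.447 1.145
endloop
endfacet

endsolid


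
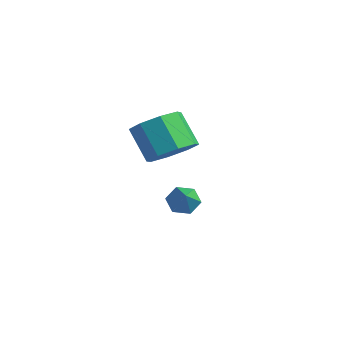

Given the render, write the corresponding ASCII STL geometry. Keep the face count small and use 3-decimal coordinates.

solid 
facet normal 0.660 -0.032 -0.751
outer loop
vertex -2.069 1.631 1.616
vertex -2.695 1.948 1.052
vertex -2.071 2.319 1.585
endloop
endfacet
facet normal 0.751 0.032 0.659
outer loop
vertex -2.069 1.631 1.616
vertex -2.071 2.319 1.585
vertex -2.98 1.675 2.652
endloop
endfacet
facet normal 0.751 0.033 0.660
outer loop
vertex -2.98 1.675 2.652
vertex -2.071 2.319 1.585
vertex -2.982 2.363 2.62
endloop
endfacet
facet normal -0.660 0.033 0.750
outer loop
vertex -2.98 1.675 2.652
vertex -2.982 2.363 2.62
vertex -3.605 1.992 2.088
endloop
endfacet
facet normal 0.660 -0.033 -0.750
outer loop
vertex -2.071 2.319 1.585
vertex -2.695 1.948 1.052
vertex -2.438 2.79 1.241
endloop
endfacet
facet normal 0.529 0.729 0.434
outer loop
vertex -2.071 2.319 1.585
vertex -2.438 2.79 1.241
vertex -2.982 2.363 2.62
endloop
endfacet
facet normal 0.529 0.729 0.434
outer loop
vertex -2.982 2.363 2.62
vertex -2.438 2.79 1.241
vertex -3.349 2.834 2.277
endloop
endfacet
facet normal -0.660 0.032 0.751
outer loop
vertex -2.982 2.363 2.62
vertex -3.349 2.834 2.277
vertex -3.605 1.992 2.088
endloop
endfacet
facet normal 0.660 -0.033 -0.751
outer loop
vertex -2.438 2.79 1.241
vertex -2.695 1.948 1.052
vertex -2.956 2.767 0.787
endloop
endfacet
facet normal -0.004 0.999 -0.046
outer loop
vertex -2.438 2.79 1.241
vertex -2.956 2.767 0.787
vertex -3.349 2.834 2.277
endloop
endfacet
facet normal -0.002 0.999 -0.046
outer loop
vertex -3.349 2.834 2.277
vertex -2.956 2.767 0.787
vertex -3.867 2.812 1.823
endloop
endfacet
facet normal -0.660 0.032 0.751
outer loop
vertex -3.349 2.834 2.277
vertex -3.867 2.812 1.823
vertex -3.605 1.992 2.088
endloop
endfacet
facet normal 0.661 -0.032 -0.750
outer loop
vertex -2.956 2.767 0.787
vertex -2.695 1.948 1.052
vertex -3.32 2.265 0.488
endloop
endfacet
facet normal -0.533 0.684 -0.499
outer loop
vertex -2.956 2.767 0.787
vertex -3.32 2.265 0.488
vertex -3.867 2.812 1.823
endloop
endfacet
facet normal -0.534 0.683 -0.499
outer loop
vertex -3.867 2.812 1.823
vertex -3.32 2.265 0.488
vertex -4.231 2.309 1.524
endloop
endfacet
facet normal -0.660 0.032 0.750
outer loop
vertex -3.867 2.812 1.823
vertex -4.231 2.309 1.524
vertex -3.605 1.992 2.088
endloop
endfacet
facet normal 0.660 -0.033 -0.750
outer loop
vertex -3.32 2.265 0.488
vertex -2.695 1.948 1.052
vertex -3.318 1.577 0.52
endloop
endfacet
facet normal -0.751 -0.033 -0.659
outer loop
vertex -3.32 2.265 0.488
vertex -3.318 1.577 0.52
vertex -4.231 2.309 1.524
endloop
endfacet
facet normal -0.751 -0.032 -0.660
outer loop
vertex -4.231 2.309 1.524
vertex -3.318 1.577 0.52
vertex -4.229 1.621 1.555
endloop
endfacet
facet normal -0.660 0.032 0.751
outer loop
vertex -4.231 2.309 1.524
vertex -4.229 1.621 1.555
vertex -3.605 1.992 2.088
endloop
endfacet
facet normal 0.660 -0.032 -0.751
outer loop
vertex -3.318 1.577 0.52
vertex -2.695 1.948 1.052
vertex -2.951 1.106 0.863
endloop
endfacet
facet normal -0.529 -0.729 -0.435
outer loop
vertex -3.318 1.577 0.52
vertex -2.951 1.106 0.863
vertex -4.229 1.621 1.555
endloop
endfacet
facet normal -0.529 -0.729 -0.434
outer loop
vertex -4.229 1.621 1.555
vertex -2.951 1.106 0.863
vertex -3.862 1.15 1.899
endloop
endfacet
facet normal -0.660 0.033 0.750
outer loop
vertex -4.229 1.621 1.555
vertex -3.862 1.15 1.899
vertex -3.605 1.992 2.088
endloop
endfacet
facet normal 0.660 -0.032 -0.751
outer loop
vertex -2.951 1.106 0.863
vertex -2.695 1.948 1.052
vertex -2.433 1.128 1.317
endloop
endfacet
facet normal 0.003 -0.999 0.045
outer loop
vertex -2.951 1.106 0.863
vertex -2.433 1.128 1.317
vertex -3.862 1.15 1.899
endloop
endfacet
facet normal 0.004 -0.999 0.047
outer loop
vertex -3.862 1.15 1.899
vertex -2.433 1.128 1.317
vertex -3.344 1.173 2.353
endloop
endfacet
facet normal -0.660 0.033 0.751
outer loop
vertex -3.862 1.15 1.899
vertex -3.344 1.173 2.353
vertex -3.605 1.992 2.088
endloop
endfacet
facet normal 0.660 -0.032 -0.750
outer loop
vertex -2.433 1.128 1.317
vertex -2.695 1.948 1.052
vertex -2.069 1.631 1.616
endloop
endfacet
facet normal 0.534 -0.683 0.499
outer loop
vertex -2.433 1.128 1.317
vertex -2.069 1.631 1.616
vertex -3.344 1.173 2.353
endloop
endfacet
facet normal 0.533 -0.684 0.498
outer loop
vertex -3.344 1.173 2.353
vertex -2.069 1.631 1.616
vertex -2.98 1.675 2.652
endloop
endfacet
facet normal -0.661 0.032 0.750
outer loop
vertex -3.344 1.173 2.353
vertex -2.98 1.675 2.652
vertex -3.605 1.992 2.088
endloop
endfacet
facet normal -0.626 0.457 -0.632
outer loop
vertex -3.496 3.353 -2.623
vertex -3.9 3.392 -2.195
vertex -3.507 3.826 -2.27
endloop
endfacet
facet normal 0.956 0.189 -0.223
outer loop
vertex -3.496 3.353 -2.623
vertex -3.507 3.826 -2.27
vertex -3.1 2.808 -1.385
endloop
endfacet
facet normal -0.625 0.456 -0.634
outer loop
vertex -3.507 3.826 -2.27
vertex -3.9 3.392 -2.195
vertex -3.912 3.865 -1.843
endloop
endfacet
facet normal 0.577 0.655 0.488
outer loop
vertex -3.507 3.826 -2.27
vertex -3.912 3.865 -1.843
vertex -3.1 2.808 -1.385
endloop
endfacet
facet normal -0.626 0.455 -0.633
outer loop
vertex -3.912 3.865 -1.843
vertex -3.9 3.392 -2.195
vertex -4.304 3.432 -1.767
endloop
endfacet
facet normal -0.145 0.297 0.944
outer loop
vertex -3.912 3.865 -1.843
vertex -4.304 3.432 -1.767
vertex -3.1 2.808 -1.385
endloop
endfacet
facet normal -0.625 0.458 -0.633
outer loop
vertex -4.304 3.432 -1.767
vertex -3.9 3.392 -2.195
vertex -4.293 2.959 -2.12
endloop
endfacet
facet normal -0.493 -0.528 0.692
outer loop
vertex -4.304 3.432 -1.767
vertex -4.293 2.959 -2.12
vertex -3.1 2.808 -1.385
endloop
endfacet
facet normal -0.625 0.458 -0.633
outer loop
vertex -4.293 2.959 -2.12
vertex -3.9 3.392 -2.195
vertex -3.889 2.919 -2.548
endloop
endfacet
facet normal -0.116 -0.993 -0.016
outer loop
vertex -4.293 2.959 -2.12
vertex -3.889 2.919 -2.548
vertex -3.1 2.808 -1.385
endloop
endfacet
facet normal -0.626 0.457 -0.632
outer loop
vertex -3.889 2.919 -2.548
vertex -3.9 3.392 -2.195
vertex -3.496 3.353 -2.623
endloop
endfacet
facet normal 0.610 -0.634 -0.474
outer loop
vertex -3.889 2.919 -2.548
vertex -3.496 3.353 -2.623
vertex -3.1 2.808 -1.385
endloop
endfacet

endsolid


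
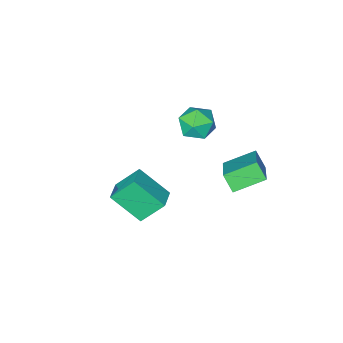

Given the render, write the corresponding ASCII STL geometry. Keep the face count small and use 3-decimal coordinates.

solid 
facet normal -0.587 0.344 0.733
outer loop
vertex 2.718 0.654 -0.336
vertex 3.501 1.458 -0.086
vertex 1.861 1.882 -1.6
endloop
endfacet
facet normal -0.681 -0.699 -0.218
outer loop
vertex 2.819 1.322 -2.794
vertex 2.718 0.654 -0.336
vertex 1.861 1.882 -1.6
endloop
endfacet
facet normal -0.587 0.344 0.733
outer loop
vertex 1.861 1.882 -1.6
vertex 3.501 1.458 -0.086
vertex 2.644 2.686 -1.35
endloop
endfacet
facet normal -0.438 0.627 -0.645
outer loop
vertex 2.644 2.686 -1.35
vertex 2.819 1.322 -2.794
vertex 1.861 1.882 -1.6
endloop
endfacet
facet normal 0.438 -0.627 0.645
outer loop
vertex 2.718 0.654 -0.336
vertex 4.459 0.898 -1.28
vertex 3.501 1.458 -0.086
endloop
endfacet
facet normal -0.681 -0.699 -0.218
outer loop
vertex 3.676 0.094 -1.53
vertex 2.718 0.654 -0.336
vertex 2.819 1.322 -2.794
endloop
endfacet
facet normal 0.438 -0.627 0.645
outer loop
vertex 3.676 0.094 -1.53
vertex 4.459 0.898 -1.28
vertex 2.718 0.654 -0.336
endloop
endfacet
facet normal 0.681 0.699 0.218
outer loop
vertex 3.501 1.458 -0.086
vertex 4.459 0.898 -1.28
vertex 2.644 2.686 -1.35
endloop
endfacet
facet normal -0.438 0.627 -0.645
outer loop
vertex 3.602 2.126 -2.544
vertex 2.819 1.322 -2.794
vertex 2.644 2.686 -1.35
endloop
endfacet
facet normal 0.681 0.699 0.218
outer loop
vertex 2.644 2.686 -1.35
vertex 4.459 0.898 -1.28
vertex 3.602 2.126 -2.544
endloop
endfacet
facet normal 0.587 -0.344 -0.733
outer loop
vertex 3.602 2.126 -2.544
vertex 3.676 0.094 -1.53
vertex 2.819 1.322 -2.794
endloop
endfacet
facet normal 0.587 -0.344 -0.733
outer loop
vertex 4.459 0.898 -1.28
vertex 3.676 0.094 -1.53
vertex 3.602 2.126 -2.544
endloop
endfacet
facet normal -0.484 -0.707 -0.515
outer loop
vertex -1.472 1.291 -1.818
vertex -2.951 1.841 -1.184
vertex -1.574 1.951 -2.628
endloop
endfacet
facet normal 0.870 -0.323 -0.373
outer loop
vertex -0.529 3.479 -1.516
vertex -1.472 1.291 -1.818
vertex -1.574 1.951 -2.628
endloop
endfacet
facet normal -0.484 -0.707 -0.515
outer loop
vertex -1.574 1.951 -2.628
vertex -2.951 1.841 -1.184
vertex -3.053 2.501 -1.994
endloop
endfacet
facet normal -0.097 0.628 -0.772
outer loop
vertex -3.053 2.501 -1.994
vertex -0.529 3.479 -1.516
vertex -1.574 1.951 -2.628
endloop
endfacet
facet normal 0.097 -0.628 0.772
outer loop
vertex -1.472 1.291 -1.818
vertex -1.906 3.369 -0.072
vertex -2.951 1.841 -1.184
endloop
endfacet
facet normal 0.870 -0.323 -0.373
outer loop
vertex -0.427 2.819 -0.706
vertex -1.472 1.291 -1.818
vertex -0.529 3.479 -1.516
endloop
endfacet
facet normal 0.097 -0.628 0.772
outer loop
vertex -0.427 2.819 -0.706
vertex -1.906 3.369 -0.072
vertex -1.472 1.291 -1.818
endloop
endfacet
facet normal -0.870 0.323 0.373
outer loop
vertex -2.951 1.841 -1.184
vertex -1.906 3.369 -0.072
vertex -3.053 2.501 -1.994
endloop
endfacet
facet normal -0.097 0.628 -0.772
outer loop
vertex -2.008 4.029 -0.882
vertex -0.529 3.479 -1.516
vertex -3.053 2.501 -1.994
endloop
endfacet
facet normal -0.870 0.323 0.373
outer loop
vertex -3.053 2.501 -1.994
vertex -1.906 3.369 -0.072
vertex -2.008 4.029 -0.882
endloop
endfacet
facet normal 0.484 0.707 0.515
outer loop
vertex -2.008 4.029 -0.882
vertex -0.427 2.819 -0.706
vertex -0.529 3.479 -1.516
endloop
endfacet
facet normal 0.484 0.707 0.515
outer loop
vertex -1.906 3.369 -0.072
vertex -0.427 2.819 -0.706
vertex -2.008 4.029 -0.882
endloop
endfacet
facet normal -0.871 0.453 0.193
outer loop
vertex -3.228 -1.884 -2.865
vertex -3.361 -2.503 -2.012
vertex -2.857 -1.573 -1.92
endloop
endfacet
facet normal -0.418 0.899 -0.132
outer loop
vertex -3.228 -1.884 -2.865
vertex -2.857 -1.573 -1.92
vertex -2.271 -1.429 -2.794
endloop
endfacet
facet normal -0.233 0.609 -0.758
outer loop
vertex -3.228 -1.884 -2.865
vertex -2.271 -1.429 -2.794
vertex -2.413 -2.27 -3.426
endloop
endfacet
facet normal -0.572 -0.016 -0.820
outer loop
vertex -3.228 -1.884 -2.865
vertex -2.413 -2.27 -3.426
vertex -3.087 -2.934 -2.943
endloop
endfacet
facet normal -0.966 -0.112 -0.232
outer loop
vertex -3.228 -1.884 -2.865
vertex -3.087 -2.934 -2.943
vertex -3.361 -2.503 -2.012
endloop
endfacet
facet normal 0.169 0.948 0.270
outer loop
vertex -2.271 -1.429 -2.794
vertex -2.857 -1.573 -1.92
vertex -1.813 -1.766 -1.897
endloop
endfacet
facet normal -0.563 0.226 0.795
outer loop
vertex -2.857 -1.573 -1.92
vertex -3.361 -2.503 -2.012
vertex -2.487 -2.43 -1.414
endloop
endfacet
facet normal -0.717 -0.688 0.108
outer loop
vertex -3.361 -2.503 -2.012
vertex -3.087 -2.934 -2.943
vertex -2.629 -3.271 -2.046
endloop
endfacet
facet normal -0.080 -0.532 -0.843
outer loop
vertex -3.087 -2.934 -2.943
vertex -2.413 -2.27 -3.426
vertex -2.043 -3.127 -2.92
endloop
endfacet
facet normal 0.468 0.479 -0.743
outer loop
vertex -2.413 -2.27 -3.426
vertex -2.271 -1.429 -2.794
vertex -1.539 -2.197 -2.828
endloop
endfacet
facet normal 0.572 0.016 0.820
outer loop
vertex -1.672 -2.816 -1.975
vertex -1.813 -1.766 -1.897
vertex -2.487 -2.43 -1.414
endloop
endfacet
facet normal 0.233 -0.609 0.758
outer loop
vertex -1.672 -2.816 -1.975
vertex -2.487 -2.43 -1.414
vertex -2.629 -3.271 -2.046
endloop
endfacet
facet normal 0.418 -0.899 0.132
outer loop
vertex -1.672 -2.816 -1.975
vertex -2.629 -3.271 -2.046
vertex -2.043 -3.127 -2.92
endloop
endfacet
facet normal 0.871 -0.453 -0.193
outer loop
vertex -1.672 -2.816 -1.975
vertex -2.043 -3.127 -2.92
vertex -1.539 -2.197 -2.828
endloop
endfacet
facet normal 0.966 0.112 0.232
outer loop
vertex -1.672 -2.816 -1.975
vertex -1.539 -2.197 -2.828
vertex -1.813 -1.766 -1.897
endloop
endfacet
facet normal 0.080 0.532 0.843
outer loop
vertex -2.487 -2.43 -1.414
vertex -1.813 -1.766 -1.897
vertex -2.857 -1.573 -1.92
endloop
endfacet
facet normal -0.468 -0.479 0.743
outer loop
vertex -2.629 -3.271 -2.046
vertex -2.487 -2.43 -1.414
vertex -3.361 -2.503 -2.012
endloop
endfacet
facet normal -0.169 -0.948 -0.270
outer loop
vertex -2.043 -3.127 -2.92
vertex -2.629 -3.271 -2.046
vertex -3.087 -2.934 -2.943
endloop
endfacet
facet normal 0.563 -0.226 -0.795
outer loop
vertex -1.539 -2.197 -2.828
vertex -2.043 -3.127 -2.92
vertex -2.413 -2.27 -3.426
endloop
endfacet
facet normal 0.717 0.688 -0.108
outer loop
vertex -1.813 -1.766 -1.897
vertex -1.539 -2.197 -2.828
vertex -2.271 -1.429 -2.794
endloop
endfacet

endsolid


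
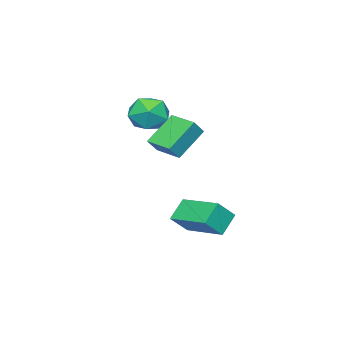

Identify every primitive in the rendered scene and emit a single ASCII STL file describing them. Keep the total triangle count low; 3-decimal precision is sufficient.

solid 
facet normal -0.520 0.818 0.248
outer loop
vertex 1.456 1.086 2.591
vertex 0.593 0.499 2.718
vertex 1.241 0.665 3.53
endloop
endfacet
facet normal 0.165 0.885 0.435
outer loop
vertex 1.456 1.086 2.591
vertex 1.241 0.665 3.53
vertex 2.227 0.66 3.165
endloop
endfacet
facet normal 0.563 0.812 -0.154
outer loop
vertex 1.456 1.086 2.591
vertex 2.227 0.66 3.165
vertex 2.189 0.49 2.128
endloop
endfacet
facet normal 0.124 0.699 -0.704
outer loop
vertex 1.456 1.086 2.591
vertex 2.189 0.49 2.128
vertex 1.18 0.391 1.852
endloop
endfacet
facet normal -0.545 0.703 -0.457
outer loop
vertex 1.456 1.086 2.591
vertex 1.18 0.391 1.852
vertex 0.593 0.499 2.718
endloop
endfacet
facet normal 0.327 0.350 0.878
outer loop
vertex 2.227 0.66 3.165
vertex 1.241 0.665 3.53
vertex 1.84 -0.191 3.648
endloop
endfacet
facet normal -0.782 0.241 0.575
outer loop
vertex 1.241 0.665 3.53
vertex 0.593 0.499 2.718
vertex 0.831 -0.29 3.372
endloop
endfacet
facet normal -0.823 0.054 -0.565
outer loop
vertex 0.593 0.499 2.718
vertex 1.18 0.391 1.852
vertex 0.793 -0.46 2.335
endloop
endfacet
facet normal 0.259 0.048 -0.965
outer loop
vertex 1.18 0.391 1.852
vertex 2.189 0.49 2.128
vertex 1.779 -0.465 1.97
endloop
endfacet
facet normal 0.970 0.232 -0.074
outer loop
vertex 2.189 0.49 2.128
vertex 2.227 0.66 3.165
vertex 2.427 -0.299 2.782
endloop
endfacet
facet normal -0.124 -0.699 0.704
outer loop
vertex 1.564 -0.886 2.909
vertex 1.84 -0.191 3.648
vertex 0.831 -0.29 3.372
endloop
endfacet
facet normal -0.563 -0.812 0.154
outer loop
vertex 1.564 -0.886 2.909
vertex 0.831 -0.29 3.372
vertex 0.793 -0.46 2.335
endloop
endfacet
facet normal -0.165 -0.885 -0.435
outer loop
vertex 1.564 -0.886 2.909
vertex 0.793 -0.46 2.335
vertex 1.779 -0.465 1.97
endloop
endfacet
facet normal 0.520 -0.818 -0.248
outer loop
vertex 1.564 -0.886 2.909
vertex 1.779 -0.465 1.97
vertex 2.427 -0.299 2.782
endloop
endfacet
facet normal 0.545 -0.703 0.457
outer loop
vertex 1.564 -0.886 2.909
vertex 2.427 -0.299 2.782
vertex 1.84 -0.191 3.648
endloop
endfacet
facet normal -0.259 -0.048 0.965
outer loop
vertex 0.831 -0.29 3.372
vertex 1.84 -0.191 3.648
vertex 1.241 0.665 3.53
endloop
endfacet
facet normal -0.970 -0.232 0.074
outer loop
vertex 0.793 -0.46 2.335
vertex 0.831 -0.29 3.372
vertex 0.593 0.499 2.718
endloop
endfacet
facet normal -0.327 -0.350 -0.878
outer loop
vertex 1.779 -0.465 1.97
vertex 0.793 -0.46 2.335
vertex 1.18 0.391 1.852
endloop
endfacet
facet normal 0.782 -0.241 -0.575
outer loop
vertex 2.427 -0.299 2.782
vertex 1.779 -0.465 1.97
vertex 2.189 0.49 2.128
endloop
endfacet
facet normal 0.823 -0.054 0.565
outer loop
vertex 1.84 -0.191 3.648
vertex 2.427 -0.299 2.782
vertex 2.227 0.66 3.165
endloop
endfacet
facet normal -0.668 0.069 -0.741
outer loop
vertex 1.05 1.49 2.31
vertex 1.279 2.828 2.228
vertex 2.346 1.194 1.113
endloop
endfacet
facet normal -0.169 -0.984 0.060
outer loop
vertex 2.941 1.132 1.772
vertex 1.05 1.49 2.31
vertex 2.346 1.194 1.113
endloop
endfacet
facet normal -0.668 0.069 -0.741
outer loop
vertex 2.346 1.194 1.113
vertex 1.279 2.828 2.228
vertex 2.576 2.532 1.03
endloop
endfacet
facet normal 0.724 -0.166 -0.669
outer loop
vertex 2.576 2.532 1.03
vertex 2.941 1.132 1.772
vertex 2.346 1.194 1.113
endloop
endfacet
facet normal -0.724 0.165 0.669
outer loop
vertex 1.05 1.49 2.31
vertex 1.874 2.766 2.887
vertex 1.279 2.828 2.228
endloop
endfacet
facet normal -0.169 -0.984 0.060
outer loop
vertex 1.644 1.428 2.97
vertex 1.05 1.49 2.31
vertex 2.941 1.132 1.772
endloop
endfacet
facet normal -0.725 0.166 0.668
outer loop
vertex 1.644 1.428 2.97
vertex 1.874 2.766 2.887
vertex 1.05 1.49 2.31
endloop
endfacet
facet normal 0.169 0.984 -0.060
outer loop
vertex 1.279 2.828 2.228
vertex 1.874 2.766 2.887
vertex 2.576 2.532 1.03
endloop
endfacet
facet normal 0.725 -0.165 -0.668
outer loop
vertex 3.17 2.47 1.69
vertex 2.941 1.132 1.772
vertex 2.576 2.532 1.03
endloop
endfacet
facet normal 0.169 0.984 -0.060
outer loop
vertex 2.576 2.532 1.03
vertex 1.874 2.766 2.887
vertex 3.17 2.47 1.69
endloop
endfacet
facet normal 0.668 -0.069 0.741
outer loop
vertex 3.17 2.47 1.69
vertex 1.644 1.428 2.97
vertex 2.941 1.132 1.772
endloop
endfacet
facet normal 0.668 -0.069 0.741
outer loop
vertex 1.874 2.766 2.887
vertex 1.644 1.428 2.97
vertex 3.17 2.47 1.69
endloop
endfacet
facet normal -0.659 0.254 -0.708
outer loop
vertex 1.049 2.474 -2.543
vertex 1.42 4.553 -2.143
vertex 1.943 2.474 -3.374
endloop
endfacet
facet normal -0.173 -0.967 -0.186
outer loop
vertex 2.74 2.167 -2.517
vertex 1.049 2.474 -2.543
vertex 1.943 2.474 -3.374
endloop
endfacet
facet normal -0.659 0.254 -0.708
outer loop
vertex 1.943 2.474 -3.374
vertex 1.42 4.553 -2.143
vertex 2.314 4.554 -2.974
endloop
endfacet
facet normal 0.732 0.000 -0.681
outer loop
vertex 2.314 4.554 -2.974
vertex 2.74 2.167 -2.517
vertex 1.943 2.474 -3.374
endloop
endfacet
facet normal -0.732 -0.000 0.681
outer loop
vertex 1.049 2.474 -2.543
vertex 2.217 4.246 -1.286
vertex 1.42 4.553 -2.143
endloop
endfacet
facet normal -0.173 -0.967 -0.187
outer loop
vertex 1.846 2.166 -1.686
vertex 1.049 2.474 -2.543
vertex 2.74 2.167 -2.517
endloop
endfacet
facet normal -0.732 -0.000 0.681
outer loop
vertex 1.846 2.166 -1.686
vertex 2.217 4.246 -1.286
vertex 1.049 2.474 -2.543
endloop
endfacet
facet normal 0.172 0.967 0.186
outer loop
vertex 1.42 4.553 -2.143
vertex 2.217 4.246 -1.286
vertex 2.314 4.554 -2.974
endloop
endfacet
facet normal 0.732 0.000 -0.681
outer loop
vertex 3.111 4.246 -2.117
vertex 2.74 2.167 -2.517
vertex 2.314 4.554 -2.974
endloop
endfacet
facet normal 0.173 0.967 0.186
outer loop
vertex 2.314 4.554 -2.974
vertex 2.217 4.246 -1.286
vertex 3.111 4.246 -2.117
endloop
endfacet
facet normal 0.659 -0.254 0.708
outer loop
vertex 3.111 4.246 -2.117
vertex 1.846 2.166 -1.686
vertex 2.74 2.167 -2.517
endloop
endfacet
facet normal 0.659 -0.254 0.708
outer loop
vertex 2.217 4.246 -1.286
vertex 1.846 2.166 -1.686
vertex 3.111 4.246 -2.117
endloop
endfacet

endsolid
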